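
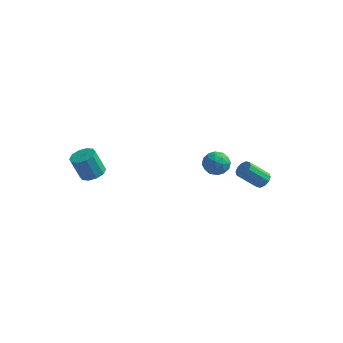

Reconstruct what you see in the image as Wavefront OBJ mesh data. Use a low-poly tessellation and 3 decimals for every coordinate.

v -3.407 -3.419 1.529
v -2.95 -3.975 1.651
v -3.456 -4.096 2.993
v -3.913 -3.541 2.871
v -2.738 -3.593 1.765
v -3.244 -3.714 3.108
v -2.783 -3.144 1.789
v -3.289 -3.266 3.132
v -3.065 -2.801 1.713
v -3.571 -2.923 3.056
v -3.479 -2.694 1.567
v -3.985 -2.815 2.91
v -3.864 -2.864 1.407
v -4.37 -2.985 2.749
v -4.076 -3.246 1.292
v -4.582 -3.367 2.635
v -4.031 -3.694 1.268
v -4.537 -3.816 2.611
v -3.749 -4.037 1.344
v -4.255 -4.159 2.687
v -3.335 -4.145 1.49
v -3.841 -4.266 2.833
v 3.891 2.804 -1.669
v 4.314 2.514 -1.443
v 3.351 1.966 -0.345
v 2.929 2.256 -0.571
v 4.307 2.827 -1.294
v 3.344 2.278 -0.196
v 4.14 3.13 -1.288
v 3.178 2.582 -0.19
v 3.879 3.309 -1.428
v 2.917 2.761 -0.329
v 3.623 3.295 -1.659
v 2.66 2.747 -0.561
v 3.469 3.094 -1.895
v 2.506 2.546 -0.797
v 3.476 2.782 -2.044
v 2.513 2.233 -0.946
v 3.642 2.478 -2.05
v 2.68 1.93 -0.952
v 3.903 2.299 -1.911
v 2.941 1.751 -0.812
v 4.16 2.313 -1.679
v 3.197 1.765 -0.581
v 1.202 4.19 -2.35
v 1.653 4.029 -1.659
v 0.147 3.511 -1.821
v 0.598 3.35 -1.13
v 0.346 4.135 -1.293
v 0.997 4.555 -1.62
v 0.803 2.985 -1.86
v 1.454 3.405 -2.187
v 1.406 3.284 -1.356
v 1.124 3.995 -1.006
v 0.676 3.545 -2.474
v 0.394 4.256 -2.124
v 1.52 4.169 -2.051
v 0.28 3.371 -1.429
v 0.132 3.833 -1.525
v 0.397 3.738 -1.119
v 1.135 4.478 -2.028
v 1.4 4.384 -1.622
v 0.632 4.446 -1.407
v 0.4 3.156 -1.858
v 0.665 3.062 -1.452
v 1.403 3.802 -2.361
v 1.668 3.707 -1.955
v 1.168 3.094 -2.073
v 1.64 3.636 -1.466
v 1.02 3.237 -1.155
v 1.14 3.023 -1.585
v 1.523 3.27 -1.777
v 1.474 4.054 -1.26
v 0.854 3.655 -0.95
v 0.706 4.117 -1.046
v 1.089 4.363 -1.238
v 1.329 3.616 -1.082
v 0.946 3.885 -2.53
v 0.326 3.486 -2.22
v 0.711 3.177 -2.242
v 1.094 3.423 -2.434
v 0.78 4.303 -2.325
v 0.16 3.904 -2.014
v 0.277 4.27 -1.703
v 0.66 4.517 -1.895
v 0.471 3.924 -2.398
f 2 1 5
f 2 5 3
f 3 5 6
f 3 6 4
f 5 1 7
f 5 7 6
f 6 7 8
f 6 8 4
f 7 1 9
f 7 9 8
f 8 9 10
f 8 10 4
f 9 1 11
f 9 11 10
f 10 11 12
f 10 12 4
f 11 1 13
f 11 13 12
f 12 13 14
f 12 14 4
f 13 1 15
f 13 15 14
f 14 15 16
f 14 16 4
f 15 1 17
f 15 17 16
f 16 17 18
f 16 18 4
f 17 1 19
f 17 19 18
f 18 19 20
f 18 20 4
f 19 1 21
f 19 21 20
f 20 21 22
f 20 22 4
f 21 1 2
f 21 2 22
f 22 2 3
f 22 3 4
f 24 23 27
f 24 27 25
f 25 27 28
f 25 28 26
f 27 23 29
f 27 29 28
f 28 29 30
f 28 30 26
f 29 23 31
f 29 31 30
f 30 31 32
f 30 32 26
f 31 23 33
f 31 33 32
f 32 33 34
f 32 34 26
f 33 23 35
f 33 35 34
f 34 35 36
f 34 36 26
f 35 23 37
f 35 37 36
f 36 37 38
f 36 38 26
f 37 23 39
f 37 39 38
f 38 39 40
f 38 40 26
f 39 23 41
f 39 41 40
f 40 41 42
f 40 42 26
f 41 23 43
f 41 43 42
f 42 43 44
f 42 44 26
f 43 23 24
f 43 24 44
f 44 24 25
f 44 25 26
f 45 82 61
f 82 56 85
f 61 85 50
f 82 85 61
f 45 61 57
f 61 50 62
f 57 62 46
f 61 62 57
f 45 57 66
f 57 46 67
f 66 67 52
f 57 67 66
f 45 66 78
f 66 52 81
f 78 81 55
f 66 81 78
f 45 78 82
f 78 55 86
f 82 86 56
f 78 86 82
f 46 62 73
f 62 50 76
f 73 76 54
f 62 76 73
f 50 85 63
f 85 56 84
f 63 84 49
f 85 84 63
f 56 86 83
f 86 55 79
f 83 79 47
f 86 79 83
f 55 81 80
f 81 52 68
f 80 68 51
f 81 68 80
f 52 67 72
f 67 46 69
f 72 69 53
f 67 69 72
f 48 74 60
f 74 54 75
f 60 75 49
f 74 75 60
f 48 60 58
f 60 49 59
f 58 59 47
f 60 59 58
f 48 58 65
f 58 47 64
f 65 64 51
f 58 64 65
f 48 65 70
f 65 51 71
f 70 71 53
f 65 71 70
f 48 70 74
f 70 53 77
f 74 77 54
f 70 77 74
f 49 75 63
f 75 54 76
f 63 76 50
f 75 76 63
f 47 59 83
f 59 49 84
f 83 84 56
f 59 84 83
f 51 64 80
f 64 47 79
f 80 79 55
f 64 79 80
f 53 71 72
f 71 51 68
f 72 68 52
f 71 68 72
f 54 77 73
f 77 53 69
f 73 69 46
f 77 69 73



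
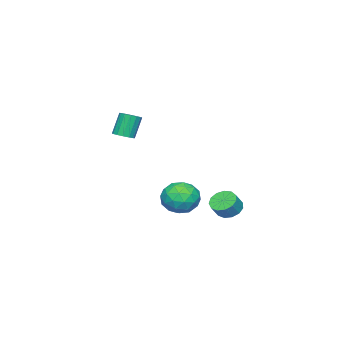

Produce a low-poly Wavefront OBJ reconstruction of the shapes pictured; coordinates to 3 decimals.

v -3.434 -2.34 -3.3
v -2.405 -2.635 -2.716
v -2.975 -3.605 -4.744
v -1.946 -3.9 -4.16
v -3.026 -4.23 -3.698
v -3.309 -3.448 -2.806
v -2.071 -2.792 -4.654
v -2.354 -2.01 -3.762
v -1.562 -2.914 -3.552
v -2.153 -3.803 -2.961
v -3.227 -2.437 -4.499
v -3.818 -3.326 -3.908
v -2.959 -2.377 -2.881
v -2.421 -3.863 -4.579
v -3.055 -4.057 -4.308
v -2.45 -4.231 -3.964
v -3.491 -2.855 -2.934
v -2.886 -3.028 -2.59
v -3.252 -3.965 -3.168
v -2.494 -3.212 -4.87
v -1.889 -3.385 -4.526
v -2.93 -2.009 -3.496
v -2.325 -2.183 -3.152
v -2.128 -2.275 -4.292
v -1.859 -2.714 -3.029
v -1.59 -3.457 -3.878
v -1.663 -2.806 -4.169
v -1.83 -2.347 -3.644
v -2.207 -3.236 -2.682
v -1.937 -3.98 -3.531
v -2.572 -4.174 -3.26
v -2.738 -3.714 -2.735
v -1.711 -3.4 -3.174
v -3.443 -2.26 -3.929
v -3.173 -3.004 -4.778
v -2.642 -2.526 -4.725
v -2.808 -2.066 -4.2
v -3.79 -2.783 -3.582
v -3.521 -3.526 -4.431
v -3.55 -3.893 -3.816
v -3.717 -3.434 -3.291
v -3.669 -2.84 -4.286
v -3.192 -0.224 -4.108
v -2.659 -0.642 -4.588
v -2.016 -0.713 -3.812
v -2.548 -0.296 -3.332
v -2.552 -0.189 -4.635
v -1.909 -0.261 -3.86
v -2.648 0.252 -4.515
v -2.005 0.181 -3.739
v -2.916 0.543 -4.265
v -2.273 0.471 -3.49
v -3.272 0.589 -3.966
v -2.629 0.518 -3.19
v -3.603 0.378 -3.711
v -2.96 0.306 -2.936
v -3.803 -0.025 -3.583
v -3.16 -0.096 -2.807
v -3.808 -0.491 -3.621
v -3.165 -0.562 -2.845
v -3.618 -0.872 -3.813
v -2.975 -0.944 -3.038
v -3.293 -1.048 -4.1
v -2.65 -1.119 -3.324
v -2.935 -0.962 -4.388
v -2.292 -1.034 -3.613
v 2.951 -3.159 2.609
v 3.527 -3.147 2.838
v 2.985 -3.028 4.199
v 2.409 -3.041 3.971
v 3.453 -2.839 2.781
v 2.912 -2.721 4.143
v 3.245 -2.618 2.679
v 2.703 -2.499 4.04
v 2.958 -2.542 2.558
v 2.416 -2.423 3.919
v 2.669 -2.631 2.451
v 2.127 -2.512 3.812
v 2.455 -2.861 2.386
v 1.913 -2.743 3.747
v 2.375 -3.172 2.381
v 1.833 -3.053 3.742
v 2.448 -3.479 2.437
v 1.907 -3.361 3.799
v 2.657 -3.701 2.54
v 2.115 -3.582 3.901
v 2.944 -3.777 2.661
v 2.402 -3.658 4.022
v 3.233 -3.688 2.768
v 2.691 -3.569 4.129
v 3.447 -3.457 2.833
v 2.905 -3.339 4.194
f 1 38 17
f 38 12 41
f 17 41 6
f 38 41 17
f 1 17 13
f 17 6 18
f 13 18 2
f 17 18 13
f 1 13 22
f 13 2 23
f 22 23 8
f 13 23 22
f 1 22 34
f 22 8 37
f 34 37 11
f 22 37 34
f 1 34 38
f 34 11 42
f 38 42 12
f 34 42 38
f 2 18 29
f 18 6 32
f 29 32 10
f 18 32 29
f 6 41 19
f 41 12 40
f 19 40 5
f 41 40 19
f 12 42 39
f 42 11 35
f 39 35 3
f 42 35 39
f 11 37 36
f 37 8 24
f 36 24 7
f 37 24 36
f 8 23 28
f 23 2 25
f 28 25 9
f 23 25 28
f 4 30 16
f 30 10 31
f 16 31 5
f 30 31 16
f 4 16 14
f 16 5 15
f 14 15 3
f 16 15 14
f 4 14 21
f 14 3 20
f 21 20 7
f 14 20 21
f 4 21 26
f 21 7 27
f 26 27 9
f 21 27 26
f 4 26 30
f 26 9 33
f 30 33 10
f 26 33 30
f 5 31 19
f 31 10 32
f 19 32 6
f 31 32 19
f 3 15 39
f 15 5 40
f 39 40 12
f 15 40 39
f 7 20 36
f 20 3 35
f 36 35 11
f 20 35 36
f 9 27 28
f 27 7 24
f 28 24 8
f 27 24 28
f 10 33 29
f 33 9 25
f 29 25 2
f 33 25 29
f 44 43 47
f 44 47 45
f 45 47 48
f 45 48 46
f 47 43 49
f 47 49 48
f 48 49 50
f 48 50 46
f 49 43 51
f 49 51 50
f 50 51 52
f 50 52 46
f 51 43 53
f 51 53 52
f 52 53 54
f 52 54 46
f 53 43 55
f 53 55 54
f 54 55 56
f 54 56 46
f 55 43 57
f 55 57 56
f 56 57 58
f 56 58 46
f 57 43 59
f 57 59 58
f 58 59 60
f 58 60 46
f 59 43 61
f 59 61 60
f 60 61 62
f 60 62 46
f 61 43 63
f 61 63 62
f 62 63 64
f 62 64 46
f 63 43 65
f 63 65 64
f 64 65 66
f 64 66 46
f 65 43 44
f 65 44 66
f 66 44 45
f 66 45 46
f 68 67 71
f 68 71 69
f 69 71 72
f 69 72 70
f 71 67 73
f 71 73 72
f 72 73 74
f 72 74 70
f 73 67 75
f 73 75 74
f 74 75 76
f 74 76 70
f 75 67 77
f 75 77 76
f 76 77 78
f 76 78 70
f 77 67 79
f 77 79 78
f 78 79 80
f 78 80 70
f 79 67 81
f 79 81 80
f 80 81 82
f 80 82 70
f 81 67 83
f 81 83 82
f 82 83 84
f 82 84 70
f 83 67 85
f 83 85 84
f 84 85 86
f 84 86 70
f 85 67 87
f 85 87 86
f 86 87 88
f 86 88 70
f 87 67 89
f 87 89 88
f 88 89 90
f 88 90 70
f 89 67 91
f 89 91 90
f 90 91 92
f 90 92 70
f 91 67 68
f 91 68 92
f 92 68 69
f 92 69 70



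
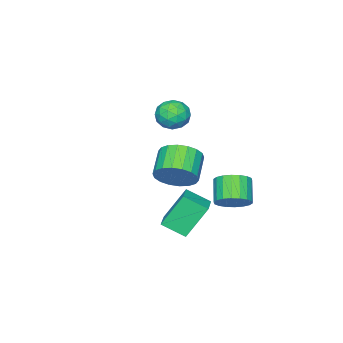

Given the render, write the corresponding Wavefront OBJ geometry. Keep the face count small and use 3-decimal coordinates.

v 4.118 3.241 3.212
v 4.808 2.606 3.747
v 3.632 1.984 4.524
v 2.942 2.619 3.988
v 4.784 2.997 4.025
v 3.609 2.375 4.802
v 4.629 3.437 4.142
v 3.454 2.815 4.919
v 4.373 3.838 4.075
v 3.197 3.216 4.852
v 4.066 4.12 3.837
v 2.89 3.498 4.613
v 3.769 4.229 3.474
v 2.593 3.607 4.251
v 3.541 4.142 3.06
v 2.366 3.52 3.837
v 3.428 3.876 2.676
v 2.252 3.254 3.453
v 3.451 3.485 2.398
v 2.276 2.863 3.175
v 3.606 3.045 2.281
v 2.431 2.423 3.058
v 3.863 2.644 2.348
v 2.687 2.022 3.125
v 4.17 2.362 2.587
v 2.994 1.74 3.363
v 4.467 2.253 2.949
v 3.291 1.631 3.726
v 4.694 2.34 3.363
v 3.519 1.718 4.14
v -1.441 2.393 -1.566
v -0.661 1.964 -1.181
v -1.539 1.258 -0.189
v -2.319 1.687 -0.574
v -0.694 2.327 -0.951
v -1.571 1.622 0.041
v -0.875 2.704 -0.843
v -1.752 1.999 0.149
v -1.168 3.019 -0.878
v -2.045 2.314 0.114
v -1.515 3.21 -1.049
v -2.392 2.505 -0.058
v -1.848 3.239 -1.323
v -2.725 2.534 -0.331
v -2.1 3.101 -1.644
v -2.977 2.395 -0.653
v -2.221 2.822 -1.951
v -3.099 2.116 -0.959
v -2.189 2.458 -2.181
v -3.066 1.753 -1.189
v -2.008 2.081 -2.289
v -2.885 1.376 -1.297
v -1.715 1.766 -2.254
v -2.592 1.061 -1.262
v -1.368 1.575 -2.082
v -2.245 0.87 -1.091
v -1.035 1.546 -1.809
v -1.912 0.841 -0.817
v -0.783 1.685 -1.487
v -1.66 0.979 -0.496
v 1.471 1.899 -2.216
v 1.994 0.782 -1.533
v 0.524 2.522 -0.471
v 1.047 1.405 0.212
v 2.653 2.675 -1.852
v 3.176 1.558 -1.169
v 1.706 3.298 -0.107
v 2.229 2.181 0.576
v -2.802 -1.399 2.774
v -2.206 -1.797 3.454
v -2.674 -2.723 1.886
v -2.078 -3.121 2.566
v -3.035 -2.981 2.769
v -3.114 -2.163 3.318
v -1.766 -2.357 2.022
v -1.845 -1.539 2.571
v -1.565 -2.39 2.989
v -2.35 -2.775 3.451
v -2.53 -1.745 1.889
v -3.315 -2.13 2.351
v -2.515 -1.482 3.192
v -2.365 -3.038 2.148
v -2.927 -2.956 2.268
v -2.577 -3.19 2.667
v -3.049 -1.696 3.112
v -2.699 -1.931 3.512
v -3.186 -2.626 3.109
v -2.181 -2.589 1.828
v -1.831 -2.824 2.228
v -2.303 -1.33 2.673
v -1.953 -1.564 3.072
v -1.694 -1.894 2.231
v -1.788 -2.064 3.318
v -1.713 -2.842 2.797
v -1.53 -2.393 2.477
v -1.576 -1.912 2.799
v -2.249 -2.291 3.59
v -2.174 -3.069 3.068
v -2.737 -2.986 3.188
v -2.783 -2.505 3.51
v -1.873 -2.639 3.317
v -2.706 -1.451 2.272
v -2.631 -2.229 1.75
v -2.097 -2.015 1.83
v -2.143 -1.534 2.152
v -3.167 -1.678 2.543
v -3.092 -2.456 2.022
v -3.304 -2.608 2.541
v -3.35 -2.127 2.863
v -3.007 -1.881 2.023
f 2 1 5
f 2 5 3
f 3 5 6
f 3 6 4
f 5 1 7
f 5 7 6
f 6 7 8
f 6 8 4
f 7 1 9
f 7 9 8
f 8 9 10
f 8 10 4
f 9 1 11
f 9 11 10
f 10 11 12
f 10 12 4
f 11 1 13
f 11 13 12
f 12 13 14
f 12 14 4
f 13 1 15
f 13 15 14
f 14 15 16
f 14 16 4
f 15 1 17
f 15 17 16
f 16 17 18
f 16 18 4
f 17 1 19
f 17 19 18
f 18 19 20
f 18 20 4
f 19 1 21
f 19 21 20
f 20 21 22
f 20 22 4
f 21 1 23
f 21 23 22
f 22 23 24
f 22 24 4
f 23 1 25
f 23 25 24
f 24 25 26
f 24 26 4
f 25 1 27
f 25 27 26
f 26 27 28
f 26 28 4
f 27 1 29
f 27 29 28
f 28 29 30
f 28 30 4
f 29 1 2
f 29 2 30
f 30 2 3
f 30 3 4
f 32 31 35
f 32 35 33
f 33 35 36
f 33 36 34
f 35 31 37
f 35 37 36
f 36 37 38
f 36 38 34
f 37 31 39
f 37 39 38
f 38 39 40
f 38 40 34
f 39 31 41
f 39 41 40
f 40 41 42
f 40 42 34
f 41 31 43
f 41 43 42
f 42 43 44
f 42 44 34
f 43 31 45
f 43 45 44
f 44 45 46
f 44 46 34
f 45 31 47
f 45 47 46
f 46 47 48
f 46 48 34
f 47 31 49
f 47 49 48
f 48 49 50
f 48 50 34
f 49 31 51
f 49 51 50
f 50 51 52
f 50 52 34
f 51 31 53
f 51 53 52
f 52 53 54
f 52 54 34
f 53 31 55
f 53 55 54
f 54 55 56
f 54 56 34
f 55 31 57
f 55 57 56
f 56 57 58
f 56 58 34
f 57 31 59
f 57 59 58
f 58 59 60
f 58 60 34
f 59 31 32
f 59 32 60
f 60 32 33
f 60 33 34
f 62 64 61
f 65 62 61
f 61 64 63
f 63 65 61
f 62 68 64
f 66 62 65
f 66 68 62
f 64 68 63
f 67 65 63
f 63 68 67
f 67 66 65
f 68 66 67
f 69 106 85
f 106 80 109
f 85 109 74
f 106 109 85
f 69 85 81
f 85 74 86
f 81 86 70
f 85 86 81
f 69 81 90
f 81 70 91
f 90 91 76
f 81 91 90
f 69 90 102
f 90 76 105
f 102 105 79
f 90 105 102
f 69 102 106
f 102 79 110
f 106 110 80
f 102 110 106
f 70 86 97
f 86 74 100
f 97 100 78
f 86 100 97
f 74 109 87
f 109 80 108
f 87 108 73
f 109 108 87
f 80 110 107
f 110 79 103
f 107 103 71
f 110 103 107
f 79 105 104
f 105 76 92
f 104 92 75
f 105 92 104
f 76 91 96
f 91 70 93
f 96 93 77
f 91 93 96
f 72 98 84
f 98 78 99
f 84 99 73
f 98 99 84
f 72 84 82
f 84 73 83
f 82 83 71
f 84 83 82
f 72 82 89
f 82 71 88
f 89 88 75
f 82 88 89
f 72 89 94
f 89 75 95
f 94 95 77
f 89 95 94
f 72 94 98
f 94 77 101
f 98 101 78
f 94 101 98
f 73 99 87
f 99 78 100
f 87 100 74
f 99 100 87
f 71 83 107
f 83 73 108
f 107 108 80
f 83 108 107
f 75 88 104
f 88 71 103
f 104 103 79
f 88 103 104
f 77 95 96
f 95 75 92
f 96 92 76
f 95 92 96
f 78 101 97
f 101 77 93
f 97 93 70
f 101 93 97



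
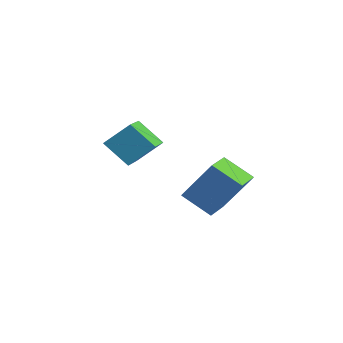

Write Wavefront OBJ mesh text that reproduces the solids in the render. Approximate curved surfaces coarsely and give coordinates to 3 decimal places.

v 1.847 -3.038 -1.391
v 0.949 -3.528 -0.421
v 2.361 -2.172 -0.478
v 1.463 -2.662 0.493
v 3.117 -4.338 -0.873
v 2.219 -4.828 0.098
v 3.631 -3.472 0.041
v 2.733 -3.962 1.011
v 1.155 0.235 -3.916
v 2.124 0.975 -2.145
v 2.269 0.834 -4.776
v 3.238 1.574 -3.005
v 1.862 -0.934 -3.815
v 2.831 -0.194 -2.044
v 2.976 -0.335 -4.675
v 3.945 0.405 -2.904
f 2 4 1
f 5 2 1
f 1 4 3
f 3 5 1
f 2 8 4
f 6 2 5
f 6 8 2
f 4 8 3
f 7 5 3
f 3 8 7
f 7 6 5
f 8 6 7
f 10 12 9
f 13 10 9
f 9 12 11
f 11 13 9
f 10 16 12
f 14 10 13
f 14 16 10
f 12 16 11
f 15 13 11
f 11 16 15
f 15 14 13
f 16 14 15



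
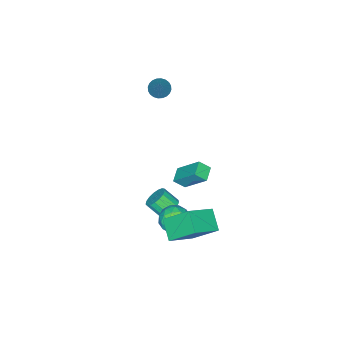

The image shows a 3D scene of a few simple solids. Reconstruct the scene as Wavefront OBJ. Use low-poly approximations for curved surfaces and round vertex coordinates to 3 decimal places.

v -1.689 -4.318 2.713
v -1.112 -4.552 2.463
v -0.631 -3.522 4.407
v -1.121 -4.313 2.356
v -1.216 -4.075 2.304
v -1.383 -3.874 2.314
v -1.597 -3.741 2.385
v -1.824 -3.696 2.505
v -2.031 -3.745 2.657
v -2.186 -3.882 2.818
v -2.265 -4.085 2.962
v -2.256 -4.323 3.069
v -2.161 -4.561 3.121
v -1.994 -4.762 3.111
v -1.78 -4.895 3.041
v -1.553 -4.94 2.92
v -1.346 -4.891 2.768
v -1.191 -4.755 2.608
v 1.372 -1.325 -4.388
v 1.892 -1.62 -4.842
v 2.127 -2.43 -4.045
v 1.608 -2.135 -3.592
v 2.074 -1.378 -4.649
v 2.309 -2.187 -3.852
v 2.095 -1.123 -4.396
v 2.33 -1.933 -3.6
v 1.95 -0.915 -4.142
v 2.185 -1.725 -3.346
v 1.673 -0.801 -3.944
v 1.908 -1.611 -3.148
v 1.327 -0.807 -3.848
v 1.563 -1.617 -3.051
v 0.992 -0.931 -3.876
v 1.227 -1.741 -3.079
v 0.744 -1.146 -4.021
v 0.979 -1.956 -3.224
v 0.639 -1.402 -4.25
v 0.874 -2.212 -3.453
v 0.703 -1.64 -4.511
v 0.938 -2.45 -3.714
v 0.92 -1.806 -4.744
v 1.155 -2.616 -3.947
v 1.241 -1.862 -4.895
v 1.476 -2.672 -4.099
v 1.591 -1.795 -4.93
v 1.827 -2.605 -4.134
v 2.042 0.64 -3.761
v 2.939 0.341 -3.512
v 1.661 -0.841 -4.168
v 2.558 -1.14 -3.919
v 1.932 -0.846 -3.228
v 2.167 0.069 -2.977
v 2.433 -0.569 -4.703
v 2.668 0.346 -4.452
v 3.181 -0.407 -4.095
v 2.871 -0.577 -3.183
v 1.729 0.077 -4.497
v 1.419 -0.093 -3.585
v 2.524 0.62 -3.601
v 2.076 -1.12 -4.079
v 1.708 -0.947 -3.673
v 2.235 -1.123 -3.527
v 2.07 0.461 -3.286
v 2.598 0.285 -3.14
v 2.006 -0.412 -2.973
v 2.002 -0.785 -4.54
v 2.53 -0.961 -4.394
v 2.365 0.623 -4.153
v 2.892 0.447 -4.007
v 2.594 -0.088 -4.707
v 3.193 0.005 -3.797
v 2.969 -0.865 -4.036
v 2.896 -0.53 -4.497
v 3.034 0.008 -4.349
v 3.011 -0.095 -3.261
v 2.787 -0.966 -3.5
v 2.419 -0.793 -3.094
v 2.558 -0.255 -2.946
v 3.153 -0.535 -3.604
v 1.813 0.466 -4.18
v 1.589 -0.405 -4.419
v 2.042 -0.245 -4.734
v 2.181 0.293 -4.586
v 1.631 0.365 -3.644
v 1.407 -0.505 -3.883
v 1.566 -0.508 -3.331
v 1.704 0.03 -3.183
v 1.447 0.035 -4.076
v 1.777 0.359 0.494
v 2.146 -0.165 1.037
v 1.622 1.703 1.899
v 1.991 1.178 2.441
v 2.609 0.702 0.259
v 2.978 0.177 0.801
v 2.454 2.045 1.663
v 2.823 1.521 2.206
v 3.874 0.138 -2.07
v 3.403 1.564 -0.704
v 2.262 0.56 -3.065
v 1.792 1.986 -1.698
v 4.588 1.094 -2.822
v 4.118 2.52 -1.455
v 2.977 1.516 -3.816
v 2.506 2.942 -2.45
f 2 1 4
f 2 4 3
f 4 1 5
f 4 5 3
f 5 1 6
f 5 6 3
f 6 1 7
f 6 7 3
f 7 1 8
f 7 8 3
f 8 1 9
f 8 9 3
f 9 1 10
f 9 10 3
f 10 1 11
f 10 11 3
f 11 1 12
f 11 12 3
f 12 1 13
f 12 13 3
f 13 1 14
f 13 14 3
f 14 1 15
f 14 15 3
f 15 1 16
f 15 16 3
f 16 1 17
f 16 17 3
f 17 1 18
f 17 18 3
f 18 1 2
f 18 2 3
f 20 19 23
f 20 23 21
f 21 23 24
f 21 24 22
f 23 19 25
f 23 25 24
f 24 25 26
f 24 26 22
f 25 19 27
f 25 27 26
f 26 27 28
f 26 28 22
f 27 19 29
f 27 29 28
f 28 29 30
f 28 30 22
f 29 19 31
f 29 31 30
f 30 31 32
f 30 32 22
f 31 19 33
f 31 33 32
f 32 33 34
f 32 34 22
f 33 19 35
f 33 35 34
f 34 35 36
f 34 36 22
f 35 19 37
f 35 37 36
f 36 37 38
f 36 38 22
f 37 19 39
f 37 39 38
f 38 39 40
f 38 40 22
f 39 19 41
f 39 41 40
f 40 41 42
f 40 42 22
f 41 19 43
f 41 43 42
f 42 43 44
f 42 44 22
f 43 19 45
f 43 45 44
f 44 45 46
f 44 46 22
f 45 19 20
f 45 20 46
f 46 20 21
f 46 21 22
f 47 84 63
f 84 58 87
f 63 87 52
f 84 87 63
f 47 63 59
f 63 52 64
f 59 64 48
f 63 64 59
f 47 59 68
f 59 48 69
f 68 69 54
f 59 69 68
f 47 68 80
f 68 54 83
f 80 83 57
f 68 83 80
f 47 80 84
f 80 57 88
f 84 88 58
f 80 88 84
f 48 64 75
f 64 52 78
f 75 78 56
f 64 78 75
f 52 87 65
f 87 58 86
f 65 86 51
f 87 86 65
f 58 88 85
f 88 57 81
f 85 81 49
f 88 81 85
f 57 83 82
f 83 54 70
f 82 70 53
f 83 70 82
f 54 69 74
f 69 48 71
f 74 71 55
f 69 71 74
f 50 76 62
f 76 56 77
f 62 77 51
f 76 77 62
f 50 62 60
f 62 51 61
f 60 61 49
f 62 61 60
f 50 60 67
f 60 49 66
f 67 66 53
f 60 66 67
f 50 67 72
f 67 53 73
f 72 73 55
f 67 73 72
f 50 72 76
f 72 55 79
f 76 79 56
f 72 79 76
f 51 77 65
f 77 56 78
f 65 78 52
f 77 78 65
f 49 61 85
f 61 51 86
f 85 86 58
f 61 86 85
f 53 66 82
f 66 49 81
f 82 81 57
f 66 81 82
f 55 73 74
f 73 53 70
f 74 70 54
f 73 70 74
f 56 79 75
f 79 55 71
f 75 71 48
f 79 71 75
f 90 92 89
f 93 90 89
f 89 92 91
f 91 93 89
f 90 96 92
f 94 90 93
f 94 96 90
f 92 96 91
f 95 93 91
f 91 96 95
f 95 94 93
f 96 94 95
f 98 100 97
f 101 98 97
f 97 100 99
f 99 101 97
f 98 104 100
f 102 98 101
f 102 104 98
f 100 104 99
f 103 101 99
f 99 104 103
f 103 102 101
f 104 102 103



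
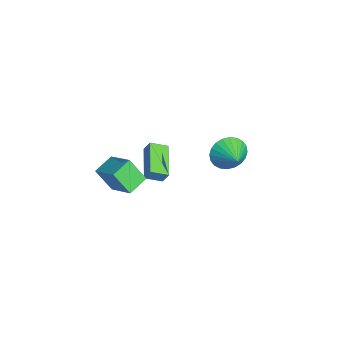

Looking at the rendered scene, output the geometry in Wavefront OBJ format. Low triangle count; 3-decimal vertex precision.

v -2.83 3.476 -0.89
v -2.389 2.966 -1.759
v -1.51 3.764 -0.39
v -2.422 3.368 -1.906
v -2.516 3.786 -1.897
v -2.658 4.158 -1.736
v -2.826 4.425 -1.446
v -2.995 4.549 -1.071
v -3.139 4.508 -0.668
v -3.235 4.311 -0.3
v -3.27 3.987 -0.021
v -3.238 3.585 0.126
v -3.144 3.166 0.118
v -3.002 2.795 -0.044
v -2.833 2.527 -0.334
v -2.665 2.404 -0.709
v -2.521 2.444 -1.111
v -2.424 2.641 -1.48
v -1.987 -1.233 0.954
v -1.75 -0.922 1.686
v -1.983 -0.258 0.539
v -1.746 0.053 1.271
v 0.006 -1.473 0.409
v 0.243 -1.162 1.141
v 0.01 -0.498 -0.006
v 0.247 -0.187 0.726
v 1.188 -3.265 3.682
v 2.484 -2.478 4.556
v 1.567 -2.48 2.412
v 2.863 -1.693 3.286
v 1.957 -4.167 3.354
v 3.253 -3.38 4.228
v 2.336 -3.382 2.084
v 3.632 -2.595 2.958
f 2 1 4
f 2 4 3
f 4 1 5
f 4 5 3
f 5 1 6
f 5 6 3
f 6 1 7
f 6 7 3
f 7 1 8
f 7 8 3
f 8 1 9
f 8 9 3
f 9 1 10
f 9 10 3
f 10 1 11
f 10 11 3
f 11 1 12
f 11 12 3
f 12 1 13
f 12 13 3
f 13 1 14
f 13 14 3
f 14 1 15
f 14 15 3
f 15 1 16
f 15 16 3
f 16 1 17
f 16 17 3
f 17 1 18
f 17 18 3
f 18 1 2
f 18 2 3
f 20 22 19
f 23 20 19
f 19 22 21
f 21 23 19
f 20 26 22
f 24 20 23
f 24 26 20
f 22 26 21
f 25 23 21
f 21 26 25
f 25 24 23
f 26 24 25
f 28 30 27
f 31 28 27
f 27 30 29
f 29 31 27
f 28 34 30
f 32 28 31
f 32 34 28
f 30 34 29
f 33 31 29
f 29 34 33
f 33 32 31
f 34 32 33



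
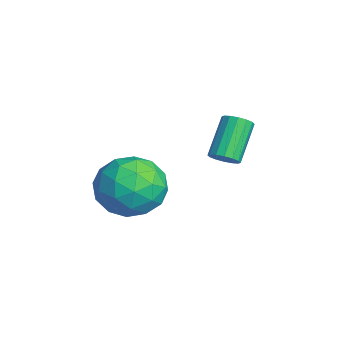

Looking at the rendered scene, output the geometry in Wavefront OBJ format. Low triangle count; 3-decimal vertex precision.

v 1.572 2.063 1.523
v 2.01 2.22 1.778
v 1.105 2.895 2.912
v 0.668 2.737 2.657
v 1.949 2.426 1.607
v 1.044 3.101 2.741
v 1.787 2.535 1.414
v 0.882 3.209 2.548
v 1.568 2.517 1.25
v 0.663 3.191 2.384
v 1.35 2.377 1.159
v 0.445 3.052 2.293
v 1.192 2.153 1.165
v 0.287 2.828 2.3
v 1.135 1.905 1.268
v 0.23 2.58 2.402
v 1.196 1.699 1.439
v 0.291 2.374 2.573
v 1.358 1.591 1.632
v 0.453 2.265 2.766
v 1.577 1.609 1.796
v 0.672 2.283 2.93
v 1.795 1.748 1.887
v 0.89 2.423 3.021
v 1.953 1.972 1.88
v 1.048 2.647 3.015
v 0.971 -0.084 1.357
v 2.154 -0.326 1.072
v 0.366 -1.334 -0.092
v 1.549 -1.576 -0.377
v 1.075 -1.977 0.697
v 1.449 -1.204 1.593
v 1.071 -0.456 -0.613
v 1.445 0.317 0.283
v 2.216 -0.556 -0.146
v 2.218 -1.496 0.664
v 0.302 -0.164 0.316
v 0.304 -1.104 1.126
v 1.616 -0.095 1.342
v 0.904 -1.565 -0.362
v 0.626 -1.8 0.269
v 1.321 -1.943 0.102
v 1.202 -0.612 1.648
v 1.897 -0.754 1.48
v 1.263 -1.724 1.26
v 0.623 -0.906 -0.5
v 1.318 -1.048 -0.668
v 1.199 0.283 0.878
v 1.894 0.14 0.711
v 1.257 0.064 -0.28
v 2.347 -0.373 0.459
v 1.991 -1.107 -0.393
v 1.71 -0.449 -0.532
v 1.93 0.005 -0.005
v 2.349 -0.925 0.934
v 1.993 -1.66 0.082
v 1.715 -1.896 0.714
v 1.935 -1.442 1.241
v 2.385 -1.06 0.219
v 0.527 0 0.898
v 0.171 -0.735 0.046
v 0.585 -0.218 -0.261
v 0.805 0.236 0.266
v 0.529 -0.553 1.373
v 0.173 -1.287 0.521
v 0.59 -1.665 0.985
v 0.81 -1.211 1.512
v 0.135 -0.6 0.761
f 2 1 5
f 2 5 3
f 3 5 6
f 3 6 4
f 5 1 7
f 5 7 6
f 6 7 8
f 6 8 4
f 7 1 9
f 7 9 8
f 8 9 10
f 8 10 4
f 9 1 11
f 9 11 10
f 10 11 12
f 10 12 4
f 11 1 13
f 11 13 12
f 12 13 14
f 12 14 4
f 13 1 15
f 13 15 14
f 14 15 16
f 14 16 4
f 15 1 17
f 15 17 16
f 16 17 18
f 16 18 4
f 17 1 19
f 17 19 18
f 18 19 20
f 18 20 4
f 19 1 21
f 19 21 20
f 20 21 22
f 20 22 4
f 21 1 23
f 21 23 22
f 22 23 24
f 22 24 4
f 23 1 25
f 23 25 24
f 24 25 26
f 24 26 4
f 25 1 2
f 25 2 26
f 26 2 3
f 26 3 4
f 27 64 43
f 64 38 67
f 43 67 32
f 64 67 43
f 27 43 39
f 43 32 44
f 39 44 28
f 43 44 39
f 27 39 48
f 39 28 49
f 48 49 34
f 39 49 48
f 27 48 60
f 48 34 63
f 60 63 37
f 48 63 60
f 27 60 64
f 60 37 68
f 64 68 38
f 60 68 64
f 28 44 55
f 44 32 58
f 55 58 36
f 44 58 55
f 32 67 45
f 67 38 66
f 45 66 31
f 67 66 45
f 38 68 65
f 68 37 61
f 65 61 29
f 68 61 65
f 37 63 62
f 63 34 50
f 62 50 33
f 63 50 62
f 34 49 54
f 49 28 51
f 54 51 35
f 49 51 54
f 30 56 42
f 56 36 57
f 42 57 31
f 56 57 42
f 30 42 40
f 42 31 41
f 40 41 29
f 42 41 40
f 30 40 47
f 40 29 46
f 47 46 33
f 40 46 47
f 30 47 52
f 47 33 53
f 52 53 35
f 47 53 52
f 30 52 56
f 52 35 59
f 56 59 36
f 52 59 56
f 31 57 45
f 57 36 58
f 45 58 32
f 57 58 45
f 29 41 65
f 41 31 66
f 65 66 38
f 41 66 65
f 33 46 62
f 46 29 61
f 62 61 37
f 46 61 62
f 35 53 54
f 53 33 50
f 54 50 34
f 53 50 54
f 36 59 55
f 59 35 51
f 55 51 28
f 59 51 55



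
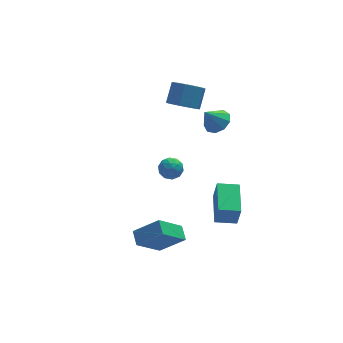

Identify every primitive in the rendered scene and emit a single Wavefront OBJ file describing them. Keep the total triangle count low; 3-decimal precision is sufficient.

v 0.627 -2.995 -1.915
v 0.748 -3.282 -0.601
v 1.078 -1.074 -1.537
v 1.199 -1.361 -0.223
v 1.801 -3.239 -2.077
v 1.922 -3.526 -0.763
v 2.252 -1.318 -1.699
v 2.373 -1.605 -0.385
v 0.458 3.098 2.694
v 0.8 3.68 2.041
v 1.325 4.484 3.032
v 0.982 3.902 3.686
v 0.265 3.859 2.178
v 0.79 4.664 3.169
v -0.196 3.748 2.513
v 0.328 4.552 3.504
v -0.408 3.388 2.917
v 0.116 4.192 3.908
v -0.289 2.917 3.236
v 0.235 3.722 4.227
v 0.115 2.516 3.348
v 0.64 3.32 4.339
v 0.65 2.336 3.211
v 1.175 3.141 4.202
v 1.112 2.448 2.876
v 1.636 3.252 3.867
v 1.324 2.808 2.472
v 1.848 3.612 3.463
v 1.205 3.278 2.153
v 1.729 4.083 3.144
v -0.597 3.79 -3.823
v -0.045 4.323 -3.849
v -0.055 3.277 -2.831
v 0.497 3.81 -2.857
v -0.218 4.008 -2.661
v -0.553 4.325 -3.274
v 0.453 3.275 -3.406
v 0.118 3.592 -4.019
v 0.604 4.004 -3.591
v 0.189 4.457 -3.131
v -0.289 3.143 -3.549
v -0.704 3.596 -3.089
v -0.368 4.102 -3.924
v 0.268 3.498 -2.756
v -0.152 3.615 -2.641
v 0.173 3.928 -2.657
v -0.667 4.103 -3.585
v -0.342 4.416 -3.601
v -0.444 4.231 -2.902
v 0.242 3.184 -3.079
v 0.567 3.497 -3.095
v -0.273 3.672 -4.023
v 0.052 3.985 -4.039
v 0.344 3.369 -3.778
v 0.338 4.227 -3.787
v 0.656 3.926 -3.204
v 0.63 3.611 -3.526
v 0.433 3.798 -3.887
v 0.094 4.494 -3.517
v 0.412 4.192 -2.933
v -0.008 4.308 -2.818
v -0.205 4.495 -3.178
v 0.475 4.306 -3.365
v -0.512 3.408 -3.747
v -0.194 3.106 -3.163
v 0.105 3.105 -3.502
v -0.092 3.292 -3.862
v -0.756 3.674 -3.476
v -0.438 3.373 -2.893
v -0.533 3.802 -2.793
v -0.73 3.989 -3.154
v -0.575 3.294 -3.315
v -2.191 -3.12 -2.143
v -2.187 -2.251 -1.786
v -3.5 -2.662 -3.243
v -3.496 -1.793 -2.885
v -0.804 -2.547 -3.555
v -0.8 -1.678 -3.197
v -2.113 -2.089 -4.654
v -2.109 -1.22 -4.297
v 1.709 0.626 3.199
v 2.266 0.101 3.521
v 0.971 0.494 4.261
v 2.39 0.633 3.674
v 2.196 1.162 3.605
v 1.775 1.441 3.346
v 1.322 1.338 3.019
v 1.051 0.902 2.776
v 1.088 0.337 2.731
v 1.416 -0.092 2.905
v 1.881 -0.186 3.217
f 2 4 1
f 5 2 1
f 1 4 3
f 3 5 1
f 2 8 4
f 6 2 5
f 6 8 2
f 4 8 3
f 7 5 3
f 3 8 7
f 7 6 5
f 8 6 7
f 10 9 13
f 10 13 11
f 11 13 14
f 11 14 12
f 13 9 15
f 13 15 14
f 14 15 16
f 14 16 12
f 15 9 17
f 15 17 16
f 16 17 18
f 16 18 12
f 17 9 19
f 17 19 18
f 18 19 20
f 18 20 12
f 19 9 21
f 19 21 20
f 20 21 22
f 20 22 12
f 21 9 23
f 21 23 22
f 22 23 24
f 22 24 12
f 23 9 25
f 23 25 24
f 24 25 26
f 24 26 12
f 25 9 27
f 25 27 26
f 26 27 28
f 26 28 12
f 27 9 29
f 27 29 28
f 28 29 30
f 28 30 12
f 29 9 10
f 29 10 30
f 30 10 11
f 30 11 12
f 31 68 47
f 68 42 71
f 47 71 36
f 68 71 47
f 31 47 43
f 47 36 48
f 43 48 32
f 47 48 43
f 31 43 52
f 43 32 53
f 52 53 38
f 43 53 52
f 31 52 64
f 52 38 67
f 64 67 41
f 52 67 64
f 31 64 68
f 64 41 72
f 68 72 42
f 64 72 68
f 32 48 59
f 48 36 62
f 59 62 40
f 48 62 59
f 36 71 49
f 71 42 70
f 49 70 35
f 71 70 49
f 42 72 69
f 72 41 65
f 69 65 33
f 72 65 69
f 41 67 66
f 67 38 54
f 66 54 37
f 67 54 66
f 38 53 58
f 53 32 55
f 58 55 39
f 53 55 58
f 34 60 46
f 60 40 61
f 46 61 35
f 60 61 46
f 34 46 44
f 46 35 45
f 44 45 33
f 46 45 44
f 34 44 51
f 44 33 50
f 51 50 37
f 44 50 51
f 34 51 56
f 51 37 57
f 56 57 39
f 51 57 56
f 34 56 60
f 56 39 63
f 60 63 40
f 56 63 60
f 35 61 49
f 61 40 62
f 49 62 36
f 61 62 49
f 33 45 69
f 45 35 70
f 69 70 42
f 45 70 69
f 37 50 66
f 50 33 65
f 66 65 41
f 50 65 66
f 39 57 58
f 57 37 54
f 58 54 38
f 57 54 58
f 40 63 59
f 63 39 55
f 59 55 32
f 63 55 59
f 74 76 73
f 77 74 73
f 73 76 75
f 75 77 73
f 74 80 76
f 78 74 77
f 78 80 74
f 76 80 75
f 79 77 75
f 75 80 79
f 79 78 77
f 80 78 79
f 82 81 84
f 82 84 83
f 84 81 85
f 84 85 83
f 85 81 86
f 85 86 83
f 86 81 87
f 86 87 83
f 87 81 88
f 87 88 83
f 88 81 89
f 88 89 83
f 89 81 90
f 89 90 83
f 90 81 91
f 90 91 83
f 91 81 82
f 91 82 83



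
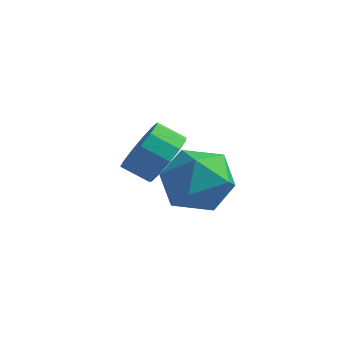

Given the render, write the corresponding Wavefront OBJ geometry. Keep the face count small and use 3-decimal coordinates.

v -1.324 2.789 -2.489
v -0.883 2.051 -2.062
v -1.715 1.853 -1.544
v -2.156 2.591 -1.971
v -0.792 2.484 -1.751
v -1.624 2.286 -1.233
v -0.87 3.013 -1.674
v -1.702 2.816 -1.156
v -1.092 3.472 -1.856
v -1.924 3.274 -1.338
v -1.388 3.713 -2.239
v -2.22 3.516 -1.721
v -1.663 3.661 -2.701
v -2.495 3.464 -2.183
v -1.831 3.332 -3.096
v -2.663 3.135 -2.578
v -1.838 2.831 -3.299
v -2.67 2.633 -2.781
v -1.682 2.316 -3.244
v -2.514 2.118 -2.726
v -1.412 1.951 -2.95
v -2.244 1.753 -2.432
v -1.114 1.852 -2.509
v -1.946 1.655 -1.991
v 0.234 0.556 -0.518
v 0.644 1.224 -1.369
v 1.176 -0.904 -1.211
v 1.586 -0.236 -2.062
v 1.938 -0.068 -0.973
v 1.356 0.835 -0.545
v 0.464 -0.515 -2.035
v -0.118 0.388 -1.607
v 0.786 0.562 -2.306
v 1.698 0.839 -1.65
v 0.122 -0.519 -0.93
v 1.034 -0.242 -0.274
f 2 1 5
f 2 5 3
f 3 5 6
f 3 6 4
f 5 1 7
f 5 7 6
f 6 7 8
f 6 8 4
f 7 1 9
f 7 9 8
f 8 9 10
f 8 10 4
f 9 1 11
f 9 11 10
f 10 11 12
f 10 12 4
f 11 1 13
f 11 13 12
f 12 13 14
f 12 14 4
f 13 1 15
f 13 15 14
f 14 15 16
f 14 16 4
f 15 1 17
f 15 17 16
f 16 17 18
f 16 18 4
f 17 1 19
f 17 19 18
f 18 19 20
f 18 20 4
f 19 1 21
f 19 21 20
f 20 21 22
f 20 22 4
f 21 1 23
f 21 23 22
f 22 23 24
f 22 24 4
f 23 1 2
f 23 2 24
f 24 2 3
f 24 3 4
f 25 36 30
f 25 30 26
f 25 26 32
f 25 32 35
f 25 35 36
f 26 30 34
f 30 36 29
f 36 35 27
f 35 32 31
f 32 26 33
f 28 34 29
f 28 29 27
f 28 27 31
f 28 31 33
f 28 33 34
f 29 34 30
f 27 29 36
f 31 27 35
f 33 31 32
f 34 33 26



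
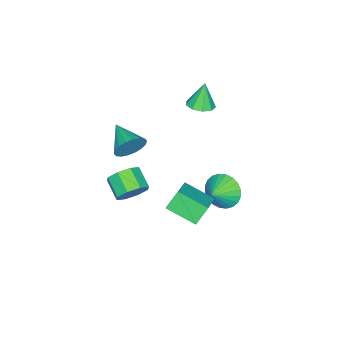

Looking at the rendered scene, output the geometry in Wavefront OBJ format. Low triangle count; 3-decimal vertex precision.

v -3.25 -0.979 1.985
v -2.61 -0.491 2.145
v -3.65 -0.961 3.535
v -3.062 -0.182 2.025
v -3.602 -0.245 1.886
v -3.977 -0.651 1.794
v -4.012 -1.211 1.791
v -3.69 -1.662 1.88
v -3.163 -1.794 2.017
v -2.676 -1.544 2.14
v -2.458 -1.029 2.191
v 0.879 -2.677 -3.292
v 1.754 -3.074 -3.097
v 1.135 -4.1 -2.412
v 0.261 -3.703 -2.608
v 1.534 -2.589 -2.568
v 0.915 -3.615 -1.884
v 0.931 -2.155 -2.464
v 0.312 -3.182 -1.78
v 0.297 -2.028 -2.845
v -0.321 -3.054 -2.161
v 0.005 -2.28 -3.488
v -0.614 -3.306 -2.803
v 0.225 -2.765 -4.016
v -0.394 -3.791 -3.332
v 0.828 -3.198 -4.12
v 0.209 -4.225 -3.436
v 1.461 -3.326 -3.739
v 0.843 -4.352 -3.055
v 3.282 1.348 0.432
v 2.648 1.677 1.433
v 3.061 2.978 -0.246
v 2.426 3.308 0.754
v 4.774 1.872 1.206
v 4.139 2.202 2.206
v 4.552 3.503 0.527
v 3.918 3.832 1.528
v 0.233 2.51 -0.896
v 0.685 3.02 -1.748
v 1.307 2.45 -0.364
v 0.58 3.349 -1.5
v 0.423 3.551 -1.16
v 0.237 3.594 -0.78
v 0.05 3.472 -0.418
v -0.109 3.204 -0.128
v -0.216 2.83 0.044
v -0.254 2.408 0.073
v -0.218 2.001 -0.045
v -0.114 1.671 -0.293
v 0.044 1.47 -0.633
v 0.23 1.427 -1.013
v 0.417 1.549 -1.375
v 0.575 1.817 -1.665
v 0.682 2.191 -1.837
v 0.721 2.613 -1.866
v 2.896 -1.423 2.986
v 3.371 -1.404 3.785
v 2.064 -2.857 3.514
v 3.035 -1.177 3.872
v 2.673 -0.999 3.782
v 2.354 -0.905 3.535
v 2.143 -0.914 3.179
v 2.081 -1.024 2.785
v 2.181 -1.212 2.431
v 2.422 -1.443 2.186
v 2.757 -1.67 2.1
v 3.12 -1.847 2.189
v 3.439 -1.941 2.436
v 3.65 -1.933 2.792
v 3.712 -1.823 3.186
v 3.612 -1.634 3.541
f 2 1 4
f 2 4 3
f 4 1 5
f 4 5 3
f 5 1 6
f 5 6 3
f 6 1 7
f 6 7 3
f 7 1 8
f 7 8 3
f 8 1 9
f 8 9 3
f 9 1 10
f 9 10 3
f 10 1 11
f 10 11 3
f 11 1 2
f 11 2 3
f 13 12 16
f 13 16 14
f 14 16 17
f 14 17 15
f 16 12 18
f 16 18 17
f 17 18 19
f 17 19 15
f 18 12 20
f 18 20 19
f 19 20 21
f 19 21 15
f 20 12 22
f 20 22 21
f 21 22 23
f 21 23 15
f 22 12 24
f 22 24 23
f 23 24 25
f 23 25 15
f 24 12 26
f 24 26 25
f 25 26 27
f 25 27 15
f 26 12 28
f 26 28 27
f 27 28 29
f 27 29 15
f 28 12 13
f 28 13 29
f 29 13 14
f 29 14 15
f 31 33 30
f 34 31 30
f 30 33 32
f 32 34 30
f 31 37 33
f 35 31 34
f 35 37 31
f 33 37 32
f 36 34 32
f 32 37 36
f 36 35 34
f 37 35 36
f 39 38 41
f 39 41 40
f 41 38 42
f 41 42 40
f 42 38 43
f 42 43 40
f 43 38 44
f 43 44 40
f 44 38 45
f 44 45 40
f 45 38 46
f 45 46 40
f 46 38 47
f 46 47 40
f 47 38 48
f 47 48 40
f 48 38 49
f 48 49 40
f 49 38 50
f 49 50 40
f 50 38 51
f 50 51 40
f 51 38 52
f 51 52 40
f 52 38 53
f 52 53 40
f 53 38 54
f 53 54 40
f 54 38 55
f 54 55 40
f 55 38 39
f 55 39 40
f 57 56 59
f 57 59 58
f 59 56 60
f 59 60 58
f 60 56 61
f 60 61 58
f 61 56 62
f 61 62 58
f 62 56 63
f 62 63 58
f 63 56 64
f 63 64 58
f 64 56 65
f 64 65 58
f 65 56 66
f 65 66 58
f 66 56 67
f 66 67 58
f 67 56 68
f 67 68 58
f 68 56 69
f 68 69 58
f 69 56 70
f 69 70 58
f 70 56 71
f 70 71 58
f 71 56 57
f 71 57 58



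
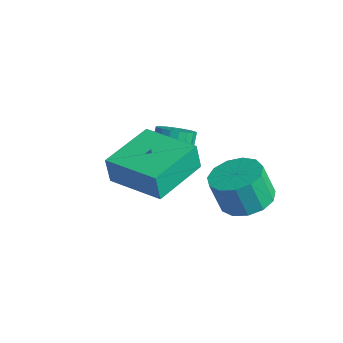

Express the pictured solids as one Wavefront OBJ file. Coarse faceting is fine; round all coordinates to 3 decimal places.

v 0.789 0.56 -2.356
v 1.549 0.043 -2.331
v 1.292 -0.277 -1.119
v 0.531 0.24 -1.144
v 1.69 0.517 -2.176
v 1.432 0.197 -0.964
v 1.544 1.005 -2.078
v 1.287 0.685 -0.866
v 1.159 1.352 -2.068
v 0.901 1.031 -0.856
v 0.656 1.447 -2.15
v 0.398 1.126 -0.938
v 0.195 1.261 -2.297
v -0.062 0.94 -1.085
v -0.077 0.852 -2.463
v -0.335 0.531 -1.251
v -0.075 0.351 -2.595
v -0.332 0.03 -1.383
v 0.202 -0.084 -2.651
v -0.055 -0.405 -1.439
v 0.665 -0.314 -2.614
v 0.408 -0.635 -1.402
v 1.167 -0.267 -2.494
v 0.91 -0.587 -1.282
v -2.395 -0.322 -2.593
v -1.889 0.132 -2.614
v -2.42 0.777 -1.428
v -2.925 0.322 -1.407
v -2.088 0.258 -2.771
v -2.619 0.903 -1.586
v -2.34 0.283 -2.897
v -2.871 0.928 -1.712
v -2.601 0.204 -2.971
v -3.132 0.848 -1.786
v -2.826 0.033 -2.979
v -3.357 0.678 -1.794
v -2.977 -0.199 -2.921
v -3.508 0.446 -1.735
v -3.027 -0.452 -2.806
v -3.558 0.193 -1.62
v -2.968 -0.683 -2.653
v -3.499 -0.038 -1.468
v -2.809 -0.851 -2.491
v -3.34 -0.207 -1.305
v -2.579 -0.928 -2.346
v -3.11 -0.284 -1.16
v -2.317 -0.901 -2.244
v -2.848 -0.256 -1.058
v -2.068 -0.773 -2.202
v -2.599 -0.128 -1.016
v -1.876 -0.567 -2.227
v -2.407 0.077 -1.042
v -1.773 -0.319 -2.316
v -2.304 0.325 -1.131
v -1.778 -0.072 -2.453
v -2.309 0.573 -1.267
v -1.082 -3.295 -0.959
v -1.148 -3.421 0.041
v -1.731 -1.402 -0.763
v -1.797 -1.528 0.236
v 0.797 -2.672 -0.756
v 0.731 -2.798 0.243
v 0.148 -0.779 -0.561
v 0.082 -0.905 0.439
f 2 1 5
f 2 5 3
f 3 5 6
f 3 6 4
f 5 1 7
f 5 7 6
f 6 7 8
f 6 8 4
f 7 1 9
f 7 9 8
f 8 9 10
f 8 10 4
f 9 1 11
f 9 11 10
f 10 11 12
f 10 12 4
f 11 1 13
f 11 13 12
f 12 13 14
f 12 14 4
f 13 1 15
f 13 15 14
f 14 15 16
f 14 16 4
f 15 1 17
f 15 17 16
f 16 17 18
f 16 18 4
f 17 1 19
f 17 19 18
f 18 19 20
f 18 20 4
f 19 1 21
f 19 21 20
f 20 21 22
f 20 22 4
f 21 1 23
f 21 23 22
f 22 23 24
f 22 24 4
f 23 1 2
f 23 2 24
f 24 2 3
f 24 3 4
f 26 25 29
f 26 29 27
f 27 29 30
f 27 30 28
f 29 25 31
f 29 31 30
f 30 31 32
f 30 32 28
f 31 25 33
f 31 33 32
f 32 33 34
f 32 34 28
f 33 25 35
f 33 35 34
f 34 35 36
f 34 36 28
f 35 25 37
f 35 37 36
f 36 37 38
f 36 38 28
f 37 25 39
f 37 39 38
f 38 39 40
f 38 40 28
f 39 25 41
f 39 41 40
f 40 41 42
f 40 42 28
f 41 25 43
f 41 43 42
f 42 43 44
f 42 44 28
f 43 25 45
f 43 45 44
f 44 45 46
f 44 46 28
f 45 25 47
f 45 47 46
f 46 47 48
f 46 48 28
f 47 25 49
f 47 49 48
f 48 49 50
f 48 50 28
f 49 25 51
f 49 51 50
f 50 51 52
f 50 52 28
f 51 25 53
f 51 53 52
f 52 53 54
f 52 54 28
f 53 25 55
f 53 55 54
f 54 55 56
f 54 56 28
f 55 25 26
f 55 26 56
f 56 26 27
f 56 27 28
f 58 60 57
f 61 58 57
f 57 60 59
f 59 61 57
f 58 64 60
f 62 58 61
f 62 64 58
f 60 64 59
f 63 61 59
f 59 64 63
f 63 62 61
f 64 62 63



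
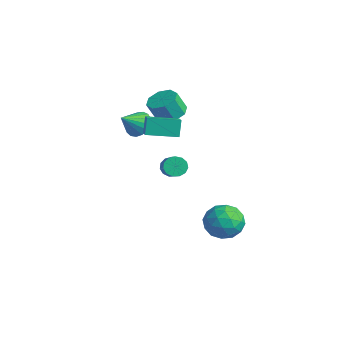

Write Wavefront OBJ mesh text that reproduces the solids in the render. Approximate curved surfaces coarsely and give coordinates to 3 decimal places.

v 2.946 -2.251 1.792
v 3.157 -2.543 1.3
v 4.165 -2.921 1.956
v 3.954 -2.629 2.448
v 3.286 -2.225 1.286
v 4.293 -2.602 1.942
v 3.306 -1.915 1.433
v 4.314 -2.292 2.089
v 3.213 -1.711 1.694
v 4.22 -2.089 2.35
v 3.035 -1.679 1.986
v 4.042 -2.057 2.642
v 2.828 -1.829 2.216
v 3.836 -2.207 2.872
v 2.659 -2.113 2.312
v 3.667 -2.491 2.968
v 2.582 -2.44 2.243
v 3.589 -2.818 2.899
v 2.62 -2.708 2.031
v 3.627 -3.086 2.686
v 2.762 -2.83 1.742
v 3.769 -3.208 2.398
v 2.962 -2.769 1.47
v 3.969 -3.147 2.126
v 2.112 0.668 -3.102
v 2.777 1.584 -3.186
v 3.583 -0.364 -2.714
v 4.248 0.552 -2.798
v 3.516 0.459 -1.935
v 2.607 1.097 -2.174
v 3.753 0.123 -3.726
v 2.844 0.761 -3.965
v 3.791 1.248 -3.571
v 3.645 1.455 -2.464
v 2.715 -0.235 -3.436
v 2.569 -0.028 -2.329
v 2.316 1.216 -3.178
v 4.044 0.004 -2.722
v 3.614 -0.051 -2.215
v 4.005 0.487 -2.264
v 2.216 0.93 -2.583
v 2.607 1.469 -2.633
v 3.041 0.807 -1.897
v 3.753 -0.249 -3.267
v 4.144 0.29 -3.317
v 2.355 0.733 -3.636
v 2.746 1.271 -3.685
v 3.319 0.413 -4.003
v 3.303 1.557 -3.454
v 4.167 0.951 -3.226
v 3.876 0.699 -3.771
v 3.342 1.074 -3.912
v 3.217 1.679 -2.803
v 4.081 1.073 -2.575
v 3.651 1.018 -2.068
v 3.117 1.393 -2.209
v 3.813 1.482 -3.03
v 2.279 0.147 -3.325
v 3.143 -0.459 -3.097
v 3.243 -0.173 -3.691
v 2.709 0.202 -3.832
v 2.193 0.269 -2.674
v 3.057 -0.337 -2.446
v 3.018 0.146 -1.988
v 2.484 0.521 -2.129
v 2.547 -0.262 -2.87
v -1.895 0.504 2.528
v -1.104 0.831 2.733
v -1.174 0.283 3.877
v -1.965 -0.044 3.672
v -1.606 1.247 2.901
v -1.676 0.699 4.045
v -2.278 1.227 2.851
v -2.348 0.68 3.995
v -2.725 0.784 2.612
v -2.795 0.237 3.755
v -2.686 0.177 2.323
v -2.756 -0.371 3.467
v -2.184 -0.239 2.155
v -2.254 -0.787 3.299
v -1.512 -0.22 2.205
v -1.582 -0.767 3.349
v -1.065 0.223 2.445
v -1.135 -0.324 3.588
v 0.671 -2.588 3.16
v 0.373 -2.3 4.124
v 1.401 -1.07 2.932
v 1.103 -0.782 3.896
v 1.417 -2.898 3.484
v 1.119 -2.61 4.448
v 2.147 -1.38 3.256
v 1.849 -1.092 4.22
v -0.77 -2.073 2.952
v -0.301 -1.611 3.457
v -0.61 -3.147 3.788
v -0.669 -1.558 3.596
v -1.061 -1.623 3.586
v -1.386 -1.792 3.432
v -1.57 -2.024 3.168
v -1.571 -2.268 2.854
v -1.388 -2.467 2.563
v -1.063 -2.576 2.361
v -0.672 -2.57 2.295
v -0.303 -2.449 2.379
v -0.041 -2.243 2.595
v 0.054 -1.997 2.892
v -0.039 -1.769 3.204
f 2 1 5
f 2 5 3
f 3 5 6
f 3 6 4
f 5 1 7
f 5 7 6
f 6 7 8
f 6 8 4
f 7 1 9
f 7 9 8
f 8 9 10
f 8 10 4
f 9 1 11
f 9 11 10
f 10 11 12
f 10 12 4
f 11 1 13
f 11 13 12
f 12 13 14
f 12 14 4
f 13 1 15
f 13 15 14
f 14 15 16
f 14 16 4
f 15 1 17
f 15 17 16
f 16 17 18
f 16 18 4
f 17 1 19
f 17 19 18
f 18 19 20
f 18 20 4
f 19 1 21
f 19 21 20
f 20 21 22
f 20 22 4
f 21 1 23
f 21 23 22
f 22 23 24
f 22 24 4
f 23 1 2
f 23 2 24
f 24 2 3
f 24 3 4
f 25 62 41
f 62 36 65
f 41 65 30
f 62 65 41
f 25 41 37
f 41 30 42
f 37 42 26
f 41 42 37
f 25 37 46
f 37 26 47
f 46 47 32
f 37 47 46
f 25 46 58
f 46 32 61
f 58 61 35
f 46 61 58
f 25 58 62
f 58 35 66
f 62 66 36
f 58 66 62
f 26 42 53
f 42 30 56
f 53 56 34
f 42 56 53
f 30 65 43
f 65 36 64
f 43 64 29
f 65 64 43
f 36 66 63
f 66 35 59
f 63 59 27
f 66 59 63
f 35 61 60
f 61 32 48
f 60 48 31
f 61 48 60
f 32 47 52
f 47 26 49
f 52 49 33
f 47 49 52
f 28 54 40
f 54 34 55
f 40 55 29
f 54 55 40
f 28 40 38
f 40 29 39
f 38 39 27
f 40 39 38
f 28 38 45
f 38 27 44
f 45 44 31
f 38 44 45
f 28 45 50
f 45 31 51
f 50 51 33
f 45 51 50
f 28 50 54
f 50 33 57
f 54 57 34
f 50 57 54
f 29 55 43
f 55 34 56
f 43 56 30
f 55 56 43
f 27 39 63
f 39 29 64
f 63 64 36
f 39 64 63
f 31 44 60
f 44 27 59
f 60 59 35
f 44 59 60
f 33 51 52
f 51 31 48
f 52 48 32
f 51 48 52
f 34 57 53
f 57 33 49
f 53 49 26
f 57 49 53
f 68 67 71
f 68 71 69
f 69 71 72
f 69 72 70
f 71 67 73
f 71 73 72
f 72 73 74
f 72 74 70
f 73 67 75
f 73 75 74
f 74 75 76
f 74 76 70
f 75 67 77
f 75 77 76
f 76 77 78
f 76 78 70
f 77 67 79
f 77 79 78
f 78 79 80
f 78 80 70
f 79 67 81
f 79 81 80
f 80 81 82
f 80 82 70
f 81 67 83
f 81 83 82
f 82 83 84
f 82 84 70
f 83 67 68
f 83 68 84
f 84 68 69
f 84 69 70
f 86 88 85
f 89 86 85
f 85 88 87
f 87 89 85
f 86 92 88
f 90 86 89
f 90 92 86
f 88 92 87
f 91 89 87
f 87 92 91
f 91 90 89
f 92 90 91
f 94 93 96
f 94 96 95
f 96 93 97
f 96 97 95
f 97 93 98
f 97 98 95
f 98 93 99
f 98 99 95
f 99 93 100
f 99 100 95
f 100 93 101
f 100 101 95
f 101 93 102
f 101 102 95
f 102 93 103
f 102 103 95
f 103 93 104
f 103 104 95
f 104 93 105
f 104 105 95
f 105 93 106
f 105 106 95
f 106 93 107
f 106 107 95
f 107 93 94
f 107 94 95



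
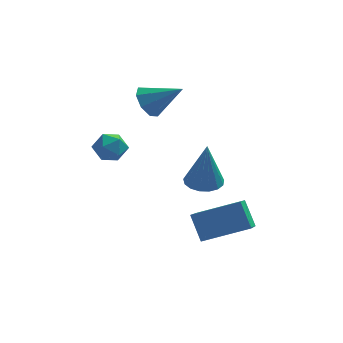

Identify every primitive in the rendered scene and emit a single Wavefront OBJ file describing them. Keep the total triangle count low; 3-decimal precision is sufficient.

v 2.246 -0.732 1.768
v 2.81 -1.304 1.672
v 2.374 -0.968 3.932
v 3.015 -0.976 1.696
v 3.043 -0.591 1.736
v 2.888 -0.239 1.784
v 2.586 0.001 1.828
v 2.206 0.072 1.858
v 1.835 -0.041 1.868
v 1.559 -0.312 1.855
v 1.439 -0.679 1.822
v 1.504 -1.058 1.777
v 1.739 -1.363 1.73
v 2.09 -1.523 1.691
v 2.477 -1.502 1.67
v -0.178 3.925 3.502
v 0.289 4.31 2.891
v 1.278 3.675 4.458
v 0.066 4.734 3.342
v -0.3 4.684 3.887
v -0.595 4.19 4.206
v -0.645 3.54 4.113
v -0.422 3.116 3.662
v -0.056 3.166 3.117
v 0.239 3.66 2.798
v -1.21 0.361 2.936
v -0.725 -0.151 3.266
v -2.195 -0.289 3.374
v -1.71 -0.801 3.704
v -1.758 -0.076 3.982
v -1.149 0.326 3.711
v -1.771 -0.766 2.929
v -1.162 -0.364 2.658
v -1.072 -0.847 3.261
v -1.064 -0.421 3.912
v -1.856 -0.019 2.728
v -1.848 0.407 3.379
v 2.357 0.238 -2.382
v 2.165 -1.411 -1.36
v 1.912 0.952 -1.314
v 1.72 -0.697 -0.291
v 4.34 0.437 -1.689
v 4.148 -1.212 -0.666
v 3.895 1.151 -0.62
v 3.703 -0.498 0.402
f 2 1 4
f 2 4 3
f 4 1 5
f 4 5 3
f 5 1 6
f 5 6 3
f 6 1 7
f 6 7 3
f 7 1 8
f 7 8 3
f 8 1 9
f 8 9 3
f 9 1 10
f 9 10 3
f 10 1 11
f 10 11 3
f 11 1 12
f 11 12 3
f 12 1 13
f 12 13 3
f 13 1 14
f 13 14 3
f 14 1 15
f 14 15 3
f 15 1 2
f 15 2 3
f 17 16 19
f 17 19 18
f 19 16 20
f 19 20 18
f 20 16 21
f 20 21 18
f 21 16 22
f 21 22 18
f 22 16 23
f 22 23 18
f 23 16 24
f 23 24 18
f 24 16 25
f 24 25 18
f 25 16 17
f 25 17 18
f 26 37 31
f 26 31 27
f 26 27 33
f 26 33 36
f 26 36 37
f 27 31 35
f 31 37 30
f 37 36 28
f 36 33 32
f 33 27 34
f 29 35 30
f 29 30 28
f 29 28 32
f 29 32 34
f 29 34 35
f 30 35 31
f 28 30 37
f 32 28 36
f 34 32 33
f 35 34 27
f 39 41 38
f 42 39 38
f 38 41 40
f 40 42 38
f 39 45 41
f 43 39 42
f 43 45 39
f 41 45 40
f 44 42 40
f 40 45 44
f 44 43 42
f 45 43 44



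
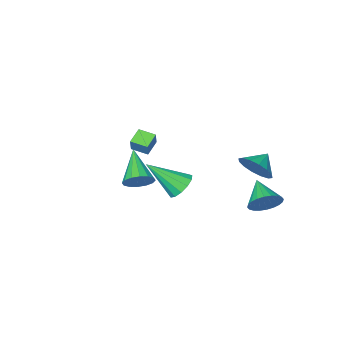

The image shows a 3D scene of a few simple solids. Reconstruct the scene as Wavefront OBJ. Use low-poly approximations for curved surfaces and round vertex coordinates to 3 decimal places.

v -2.914 3.325 -3.242
v -2.309 3.506 -2.587
v -3.266 1.955 -2.538
v -2.603 3.651 -2.452
v -2.945 3.747 -2.437
v -3.281 3.778 -2.544
v -3.562 3.741 -2.758
v -3.744 3.64 -3.046
v -3.8 3.491 -3.363
v -3.721 3.317 -3.662
v -3.518 3.144 -3.898
v -3.224 2.998 -4.033
v -2.882 2.902 -4.048
v -2.546 2.871 -3.94
v -2.265 2.909 -3.726
v -2.083 3.01 -3.438
v -2.027 3.159 -3.121
v -2.106 3.333 -2.822
v 0.82 1.67 -1.667
v 1.435 2.183 -1.886
v 2.16 0.67 -0.253
v 1.212 2.389 -1.53
v 0.865 2.366 -1.217
v 0.503 2.122 -1.048
v 0.243 1.735 -1.075
v 0.165 1.327 -1.29
v 0.296 1.028 -1.625
v 0.593 0.933 -1.973
v 0.962 1.072 -2.225
v 1.286 1.4 -2.299
v 1.462 1.815 -2.173
v 3.567 2.525 0.172
v 4.296 2.247 0.163
v 2.973 0.935 1.248
v 4.276 2.478 0.493
v 4.067 2.721 0.738
v 3.723 2.912 0.831
v 3.338 3 0.747
v 3.014 2.96 0.51
v 2.838 2.804 0.181
v 2.858 2.573 -0.149
v 3.067 2.329 -0.394
v 3.411 2.138 -0.487
v 3.796 2.051 -0.403
v 4.12 2.091 -0.165
v 0.166 -3.588 -1.476
v 0.379 -3.271 -0.672
v -0.383 -2.84 -1.625
v -0.17 -2.523 -0.821
v 0.91 -3.117 -1.859
v 1.123 -2.8 -1.055
v 0.361 -2.369 -2.008
v 0.574 -2.052 -1.204
v -2.444 3.086 -0.681
v -1.886 2.801 0.072
v -3.336 2.774 -0.139
v -1.997 3.287 0.168
v -2.229 3.718 0.036
v -2.518 3.981 -0.288
v -2.787 4.003 -0.718
v -2.964 3.78 -1.137
v -3.002 3.371 -1.435
v -2.89 2.886 -1.53
v -2.659 2.454 -1.399
v -2.37 2.191 -1.074
v -2.101 2.169 -0.645
v -1.924 2.392 -0.225
f 2 1 4
f 2 4 3
f 4 1 5
f 4 5 3
f 5 1 6
f 5 6 3
f 6 1 7
f 6 7 3
f 7 1 8
f 7 8 3
f 8 1 9
f 8 9 3
f 9 1 10
f 9 10 3
f 10 1 11
f 10 11 3
f 11 1 12
f 11 12 3
f 12 1 13
f 12 13 3
f 13 1 14
f 13 14 3
f 14 1 15
f 14 15 3
f 15 1 16
f 15 16 3
f 16 1 17
f 16 17 3
f 17 1 18
f 17 18 3
f 18 1 2
f 18 2 3
f 20 19 22
f 20 22 21
f 22 19 23
f 22 23 21
f 23 19 24
f 23 24 21
f 24 19 25
f 24 25 21
f 25 19 26
f 25 26 21
f 26 19 27
f 26 27 21
f 27 19 28
f 27 28 21
f 28 19 29
f 28 29 21
f 29 19 30
f 29 30 21
f 30 19 31
f 30 31 21
f 31 19 20
f 31 20 21
f 33 32 35
f 33 35 34
f 35 32 36
f 35 36 34
f 36 32 37
f 36 37 34
f 37 32 38
f 37 38 34
f 38 32 39
f 38 39 34
f 39 32 40
f 39 40 34
f 40 32 41
f 40 41 34
f 41 32 42
f 41 42 34
f 42 32 43
f 42 43 34
f 43 32 44
f 43 44 34
f 44 32 45
f 44 45 34
f 45 32 33
f 45 33 34
f 47 49 46
f 50 47 46
f 46 49 48
f 48 50 46
f 47 53 49
f 51 47 50
f 51 53 47
f 49 53 48
f 52 50 48
f 48 53 52
f 52 51 50
f 53 51 52
f 55 54 57
f 55 57 56
f 57 54 58
f 57 58 56
f 58 54 59
f 58 59 56
f 59 54 60
f 59 60 56
f 60 54 61
f 60 61 56
f 61 54 62
f 61 62 56
f 62 54 63
f 62 63 56
f 63 54 64
f 63 64 56
f 64 54 65
f 64 65 56
f 65 54 66
f 65 66 56
f 66 54 67
f 66 67 56
f 67 54 55
f 67 55 56



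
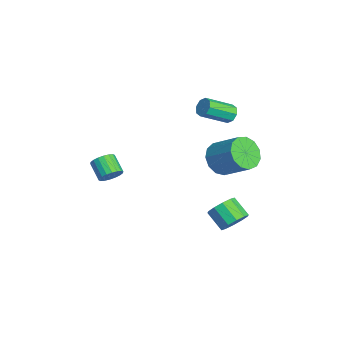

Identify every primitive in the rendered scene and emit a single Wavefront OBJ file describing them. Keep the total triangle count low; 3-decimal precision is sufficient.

v 0.956 -3.389 -2.079
v 1.247 -3.102 -1.535
v 0.315 -3.405 -0.877
v 0.024 -3.691 -1.421
v 1.088 -2.874 -1.655
v 0.156 -3.176 -0.997
v 0.904 -2.748 -1.858
v -0.028 -3.05 -1.201
v 0.729 -2.748 -2.106
v -0.203 -3.051 -1.448
v 0.6 -2.876 -2.348
v -0.332 -3.178 -1.69
v 0.541 -3.105 -2.537
v -0.391 -3.407 -1.879
v 0.564 -3.39 -2.635
v -0.368 -3.693 -1.977
v 0.665 -3.675 -2.623
v -0.267 -3.978 -1.965
v 0.824 -3.904 -2.503
v -0.108 -4.206 -1.845
v 1.008 -4.03 -2.299
v 0.076 -4.332 -1.642
v 1.183 -4.029 -2.052
v 0.251 -4.332 -1.394
v 1.312 -3.902 -1.81
v 0.38 -4.204 -1.152
v 1.371 -3.673 -1.621
v 0.439 -3.975 -0.963
v 1.348 -3.387 -1.523
v 0.416 -3.69 -0.865
v 0.77 2.331 -1.606
v 1.493 1.569 -1.581
v 2.592 2.648 -0.469
v 1.87 3.409 -0.494
v 1.627 1.91 -2.045
v 2.726 2.989 -0.932
v 1.489 2.386 -2.37
v 2.588 3.464 -1.257
v 1.123 2.843 -2.452
v 2.222 3.922 -1.339
v 0.645 3.138 -2.266
v 1.744 4.217 -1.153
v 0.207 3.176 -1.87
v 1.306 4.255 -0.758
v -0.052 2.946 -1.391
v 1.047 4.025 -0.278
v -0.05 2.521 -0.98
v 1.049 3.6 0.133
v 0.212 2.035 -0.768
v 1.311 3.114 0.345
v 0.652 1.643 -0.822
v 1.751 2.722 0.291
v 1.129 1.469 -1.125
v 2.228 2.548 -0.013
v -1.952 3.37 -0.101
v -1.601 3.167 -0.556
v -1.258 1.647 0.385
v -1.608 1.85 0.841
v -1.36 3.415 -0.243
v -1.017 1.896 0.698
v -1.466 3.637 0.154
v -1.123 2.118 1.095
v -1.856 3.702 0.402
v -1.513 2.183 1.343
v -2.302 3.573 0.355
v -1.959 2.053 1.296
v -2.543 3.324 0.042
v -2.2 1.805 0.983
v -2.437 3.102 -0.355
v -2.094 1.583 0.586
v -2.047 3.037 -0.603
v -1.704 1.518 0.338
v 4.021 2.458 -4.171
v 4.577 2.415 -3.543
v 3.695 1.859 -2.8
v 3.139 1.902 -3.429
v 4.325 2.867 -3.504
v 3.443 2.312 -2.761
v 3.957 3.163 -3.72
v 3.075 2.608 -2.977
v 3.614 3.19 -4.108
v 2.732 2.634 -3.365
v 3.426 2.936 -4.521
v 2.544 2.381 -3.778
v 3.465 2.501 -4.8
v 2.583 1.945 -4.057
v 3.717 2.048 -4.839
v 2.835 1.493 -4.096
v 4.085 1.752 -4.623
v 3.203 1.197 -3.88
v 4.428 1.726 -4.235
v 3.546 1.17 -3.492
v 4.616 1.979 -3.822
v 3.734 1.424 -3.079
f 2 1 5
f 2 5 3
f 3 5 6
f 3 6 4
f 5 1 7
f 5 7 6
f 6 7 8
f 6 8 4
f 7 1 9
f 7 9 8
f 8 9 10
f 8 10 4
f 9 1 11
f 9 11 10
f 10 11 12
f 10 12 4
f 11 1 13
f 11 13 12
f 12 13 14
f 12 14 4
f 13 1 15
f 13 15 14
f 14 15 16
f 14 16 4
f 15 1 17
f 15 17 16
f 16 17 18
f 16 18 4
f 17 1 19
f 17 19 18
f 18 19 20
f 18 20 4
f 19 1 21
f 19 21 20
f 20 21 22
f 20 22 4
f 21 1 23
f 21 23 22
f 22 23 24
f 22 24 4
f 23 1 25
f 23 25 24
f 24 25 26
f 24 26 4
f 25 1 27
f 25 27 26
f 26 27 28
f 26 28 4
f 27 1 29
f 27 29 28
f 28 29 30
f 28 30 4
f 29 1 2
f 29 2 30
f 30 2 3
f 30 3 4
f 32 31 35
f 32 35 33
f 33 35 36
f 33 36 34
f 35 31 37
f 35 37 36
f 36 37 38
f 36 38 34
f 37 31 39
f 37 39 38
f 38 39 40
f 38 40 34
f 39 31 41
f 39 41 40
f 40 41 42
f 40 42 34
f 41 31 43
f 41 43 42
f 42 43 44
f 42 44 34
f 43 31 45
f 43 45 44
f 44 45 46
f 44 46 34
f 45 31 47
f 45 47 46
f 46 47 48
f 46 48 34
f 47 31 49
f 47 49 48
f 48 49 50
f 48 50 34
f 49 31 51
f 49 51 50
f 50 51 52
f 50 52 34
f 51 31 53
f 51 53 52
f 52 53 54
f 52 54 34
f 53 31 32
f 53 32 54
f 54 32 33
f 54 33 34
f 56 55 59
f 56 59 57
f 57 59 60
f 57 60 58
f 59 55 61
f 59 61 60
f 60 61 62
f 60 62 58
f 61 55 63
f 61 63 62
f 62 63 64
f 62 64 58
f 63 55 65
f 63 65 64
f 64 65 66
f 64 66 58
f 65 55 67
f 65 67 66
f 66 67 68
f 66 68 58
f 67 55 69
f 67 69 68
f 68 69 70
f 68 70 58
f 69 55 71
f 69 71 70
f 70 71 72
f 70 72 58
f 71 55 56
f 71 56 72
f 72 56 57
f 72 57 58
f 74 73 77
f 74 77 75
f 75 77 78
f 75 78 76
f 77 73 79
f 77 79 78
f 78 79 80
f 78 80 76
f 79 73 81
f 79 81 80
f 80 81 82
f 80 82 76
f 81 73 83
f 81 83 82
f 82 83 84
f 82 84 76
f 83 73 85
f 83 85 84
f 84 85 86
f 84 86 76
f 85 73 87
f 85 87 86
f 86 87 88
f 86 88 76
f 87 73 89
f 87 89 88
f 88 89 90
f 88 90 76
f 89 73 91
f 89 91 90
f 90 91 92
f 90 92 76
f 91 73 93
f 91 93 92
f 92 93 94
f 92 94 76
f 93 73 74
f 93 74 94
f 94 74 75
f 94 75 76



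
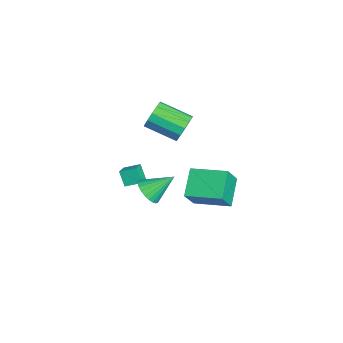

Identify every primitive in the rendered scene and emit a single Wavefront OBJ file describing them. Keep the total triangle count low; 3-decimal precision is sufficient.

v -3.11 -0.197 3.279
v -2.762 -0.628 2.648
v -3.482 -2.175 3.31
v -3.83 -1.743 3.941
v -2.445 -0.626 2.999
v -3.165 -2.173 3.661
v -2.338 -0.488 3.439
v -3.058 -2.034 4.101
v -2.477 -0.257 3.828
v -3.197 -1.803 4.49
v -2.816 -0.007 4.043
v -3.537 -1.553 4.705
v -3.249 0.183 4.015
v -3.969 -1.364 4.677
v -3.638 0.252 3.754
v -4.358 -1.294 4.416
v -3.859 0.179 3.342
v -4.579 -1.368 4.004
v -3.842 -0.014 2.91
v -4.562 -1.56 3.572
v -3.593 -0.264 2.595
v -4.313 -1.811 3.257
v -3.19 -0.494 2.498
v -3.91 -2.04 3.159
v -2.294 -3.275 1.171
v -1.571 -3.533 1.513
v -2.156 -2.458 1.497
v -1.433 -2.716 1.839
v -1.847 -3.044 0.401
v -1.124 -3.302 0.743
v -1.709 -2.227 0.727
v -0.986 -2.485 1.069
v 0.27 -2.26 1.498
v 0.88 -1.934 1.117
v 0.21 -1 2.482
v 0.642 -1.821 0.957
v 0.347 -1.775 0.88
v 0.04 -1.803 0.897
v -0.231 -1.9 1.006
v -0.426 -2.053 1.189
v -0.515 -2.237 1.42
v -0.485 -2.424 1.662
v -0.339 -2.587 1.88
v -0.101 -2.7 2.04
v 0.194 -2.746 2.117
v 0.5 -2.718 2.1
v 0.772 -2.621 1.991
v 0.967 -2.468 1.808
v 1.056 -2.284 1.577
v 1.026 -2.096 1.335
v 0.786 0.148 2.953
v 1.455 -0.359 4.135
v 1.527 1.838 3.259
v 2.196 1.33 4.441
v 2.064 -0.25 2.059
v 2.733 -0.758 3.241
v 2.805 1.439 2.365
v 3.474 0.932 3.547
f 2 1 5
f 2 5 3
f 3 5 6
f 3 6 4
f 5 1 7
f 5 7 6
f 6 7 8
f 6 8 4
f 7 1 9
f 7 9 8
f 8 9 10
f 8 10 4
f 9 1 11
f 9 11 10
f 10 11 12
f 10 12 4
f 11 1 13
f 11 13 12
f 12 13 14
f 12 14 4
f 13 1 15
f 13 15 14
f 14 15 16
f 14 16 4
f 15 1 17
f 15 17 16
f 16 17 18
f 16 18 4
f 17 1 19
f 17 19 18
f 18 19 20
f 18 20 4
f 19 1 21
f 19 21 20
f 20 21 22
f 20 22 4
f 21 1 23
f 21 23 22
f 22 23 24
f 22 24 4
f 23 1 2
f 23 2 24
f 24 2 3
f 24 3 4
f 26 28 25
f 29 26 25
f 25 28 27
f 27 29 25
f 26 32 28
f 30 26 29
f 30 32 26
f 28 32 27
f 31 29 27
f 27 32 31
f 31 30 29
f 32 30 31
f 34 33 36
f 34 36 35
f 36 33 37
f 36 37 35
f 37 33 38
f 37 38 35
f 38 33 39
f 38 39 35
f 39 33 40
f 39 40 35
f 40 33 41
f 40 41 35
f 41 33 42
f 41 42 35
f 42 33 43
f 42 43 35
f 43 33 44
f 43 44 35
f 44 33 45
f 44 45 35
f 45 33 46
f 45 46 35
f 46 33 47
f 46 47 35
f 47 33 48
f 47 48 35
f 48 33 49
f 48 49 35
f 49 33 50
f 49 50 35
f 50 33 34
f 50 34 35
f 52 54 51
f 55 52 51
f 51 54 53
f 53 55 51
f 52 58 54
f 56 52 55
f 56 58 52
f 54 58 53
f 57 55 53
f 53 58 57
f 57 56 55
f 58 56 57



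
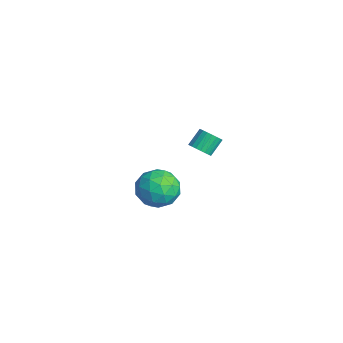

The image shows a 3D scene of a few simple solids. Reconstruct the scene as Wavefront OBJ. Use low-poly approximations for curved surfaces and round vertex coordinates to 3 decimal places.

v -2.636 2.299 -1.922
v -2.098 1.433 -2.512
v -4.262 1.307 -1.948
v -3.724 0.441 -2.538
v -3.444 0.65 -1.414
v -2.438 1.263 -1.398
v -3.922 1.477 -3.062
v -2.916 2.09 -3.046
v -2.893 0.925 -3.217
v -2.597 0.414 -2.198
v -3.763 2.326 -2.262
v -3.467 1.815 -1.243
v -2.224 1.953 -2.214
v -4.136 0.787 -2.246
v -3.971 0.909 -1.585
v -3.655 0.401 -1.931
v -2.424 1.853 -1.559
v -2.108 1.344 -1.906
v -2.899 0.884 -1.261
v -4.252 1.396 -2.554
v -3.936 0.887 -2.901
v -2.705 2.339 -2.529
v -2.389 1.831 -2.875
v -3.461 1.856 -3.199
v -2.375 1.146 -2.976
v -3.331 0.563 -2.991
v -3.447 1.172 -3.299
v -2.856 1.532 -3.29
v -2.201 0.845 -2.377
v -3.158 0.262 -2.392
v -2.992 0.385 -1.732
v -2.402 0.745 -1.722
v -2.669 0.547 -2.791
v -3.202 2.478 -2.068
v -4.159 1.895 -2.083
v -3.958 1.995 -2.738
v -3.368 2.355 -2.728
v -3.029 2.177 -1.469
v -3.985 1.594 -1.484
v -3.504 1.208 -1.17
v -2.913 1.568 -1.161
v -3.691 2.193 -1.669
v 0.923 2.057 3.315
v 1.395 1.938 3.649
v 1.068 2.584 4.339
v 0.597 2.703 4.005
v 1.475 2.125 3.512
v 1.149 2.771 4.202
v 1.46 2.3 3.341
v 1.134 2.946 4.031
v 1.352 2.434 3.165
v 1.026 3.079 3.856
v 1.17 2.502 3.016
v 0.844 3.147 3.706
v 0.945 2.493 2.918
v 0.619 3.139 3.608
v 0.717 2.409 2.888
v 0.39 3.054 3.579
v 0.524 2.264 2.933
v 0.198 2.91 3.623
v 0.4 2.083 3.043
v 0.074 2.729 3.734
v 0.367 1.898 3.201
v 0.04 2.544 3.891
v 0.429 1.74 3.378
v 0.103 2.386 4.068
v 0.578 1.637 3.544
v 0.251 2.283 4.234
v 0.786 1.607 3.671
v 0.459 2.253 4.361
v 1.017 1.655 3.736
v 0.691 2.3 4.426
v 1.233 1.772 3.728
v 0.906 2.418 4.418
f 1 38 17
f 38 12 41
f 17 41 6
f 38 41 17
f 1 17 13
f 17 6 18
f 13 18 2
f 17 18 13
f 1 13 22
f 13 2 23
f 22 23 8
f 13 23 22
f 1 22 34
f 22 8 37
f 34 37 11
f 22 37 34
f 1 34 38
f 34 11 42
f 38 42 12
f 34 42 38
f 2 18 29
f 18 6 32
f 29 32 10
f 18 32 29
f 6 41 19
f 41 12 40
f 19 40 5
f 41 40 19
f 12 42 39
f 42 11 35
f 39 35 3
f 42 35 39
f 11 37 36
f 37 8 24
f 36 24 7
f 37 24 36
f 8 23 28
f 23 2 25
f 28 25 9
f 23 25 28
f 4 30 16
f 30 10 31
f 16 31 5
f 30 31 16
f 4 16 14
f 16 5 15
f 14 15 3
f 16 15 14
f 4 14 21
f 14 3 20
f 21 20 7
f 14 20 21
f 4 21 26
f 21 7 27
f 26 27 9
f 21 27 26
f 4 26 30
f 26 9 33
f 30 33 10
f 26 33 30
f 5 31 19
f 31 10 32
f 19 32 6
f 31 32 19
f 3 15 39
f 15 5 40
f 39 40 12
f 15 40 39
f 7 20 36
f 20 3 35
f 36 35 11
f 20 35 36
f 9 27 28
f 27 7 24
f 28 24 8
f 27 24 28
f 10 33 29
f 33 9 25
f 29 25 2
f 33 25 29
f 44 43 47
f 44 47 45
f 45 47 48
f 45 48 46
f 47 43 49
f 47 49 48
f 48 49 50
f 48 50 46
f 49 43 51
f 49 51 50
f 50 51 52
f 50 52 46
f 51 43 53
f 51 53 52
f 52 53 54
f 52 54 46
f 53 43 55
f 53 55 54
f 54 55 56
f 54 56 46
f 55 43 57
f 55 57 56
f 56 57 58
f 56 58 46
f 57 43 59
f 57 59 58
f 58 59 60
f 58 60 46
f 59 43 61
f 59 61 60
f 60 61 62
f 60 62 46
f 61 43 63
f 61 63 62
f 62 63 64
f 62 64 46
f 63 43 65
f 63 65 64
f 64 65 66
f 64 66 46
f 65 43 67
f 65 67 66
f 66 67 68
f 66 68 46
f 67 43 69
f 67 69 68
f 68 69 70
f 68 70 46
f 69 43 71
f 69 71 70
f 70 71 72
f 70 72 46
f 71 43 73
f 71 73 72
f 72 73 74
f 72 74 46
f 73 43 44
f 73 44 74
f 74 44 45
f 74 45 46



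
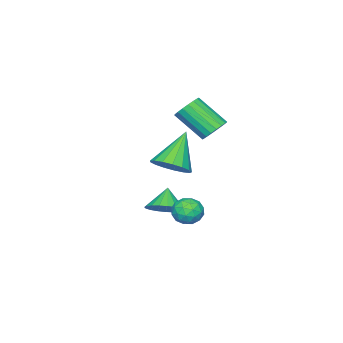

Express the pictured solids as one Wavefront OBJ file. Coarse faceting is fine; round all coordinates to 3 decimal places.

v 1.668 2.053 2.031
v 2.183 1.328 2.393
v 0.352 1.927 3.649
v 2.375 1.703 2.578
v 2.404 2.157 2.637
v 2.266 2.588 2.558
v 1.99 2.896 2.358
v 1.64 3.011 2.082
v 1.297 2.906 1.795
v 1.039 2.606 1.562
v 0.925 2.179 1.436
v 0.981 1.724 1.447
v 1.194 1.343 1.591
v 1.516 1.125 1.835
v 1.873 1.12 2.125
v 0.27 2.619 -1.709
v 0.852 2.761 -1.196
v 0.108 1.459 -1.204
v 0.69 1.601 -0.691
v 0.007 1.991 -0.63
v 0.107 2.708 -0.943
v 0.853 1.512 -1.457
v 0.953 2.229 -1.77
v 1.212 2.077 -1.041
v 0.689 2.373 -0.53
v 0.271 1.847 -1.87
v -0.252 2.143 -1.359
v 0.575 2.792 -1.497
v 0.385 1.428 -0.903
v -0.017 1.657 -0.867
v 0.325 1.741 -0.566
v 0.137 2.76 -1.348
v 0.479 2.844 -1.047
v -0.017 2.391 -0.714
v 0.481 1.376 -1.353
v 0.823 1.46 -1.052
v 0.635 2.479 -1.834
v 0.977 2.563 -1.533
v 0.977 1.829 -1.686
v 1.129 2.474 -1.104
v 1.034 1.792 -0.807
v 1.13 1.739 -1.257
v 1.188 2.161 -1.441
v 0.822 2.647 -0.804
v 0.727 1.966 -0.507
v 0.325 2.195 -0.471
v 0.384 2.616 -0.655
v 1.033 2.245 -0.712
v 0.233 2.254 -1.893
v 0.138 1.573 -1.596
v 0.576 1.604 -1.745
v 0.635 2.025 -1.929
v -0.074 2.428 -1.593
v -0.169 1.746 -1.296
v -0.228 2.059 -0.959
v -0.17 2.481 -1.143
v -0.073 1.975 -1.688
v -1.529 2.145 3.075
v -0.877 1.976 2.767
v -0.66 0.585 3.998
v -1.311 0.755 4.305
v -0.794 2.194 3
v -0.577 0.803 4.23
v -0.857 2.403 3.246
v -0.639 1.012 4.477
v -1.052 2.561 3.459
v -0.834 1.17 4.69
v -1.342 2.636 3.596
v -1.124 1.245 4.827
v -1.669 2.615 3.629
v -1.451 1.224 4.86
v -1.968 2.5 3.553
v -1.75 1.109 4.784
v -2.18 2.315 3.382
v -1.963 0.924 4.613
v -2.263 2.097 3.15
v -2.046 0.706 4.38
v -2.201 1.888 2.903
v -1.983 0.497 4.134
v -2.006 1.73 2.69
v -1.788 0.339 3.921
v -1.716 1.655 2.553
v -1.498 0.264 3.784
v -1.389 1.676 2.52
v -1.171 0.285 3.751
v -1.09 1.791 2.596
v -0.872 0.4 3.827
v -0.363 0.244 -1.99
v 0.155 0.792 -1.43
v -1.057 -0.104 -1.01
v -0.129 1.037 -1.543
v -0.452 1.144 -1.734
v -0.761 1.095 -1.969
v -1 0.9 -2.208
v -1.13 0.591 -2.409
v -1.127 0.221 -2.538
v -0.992 -0.144 -2.572
v -0.748 -0.442 -2.505
v -0.438 -0.622 -2.35
v -0.115 -0.652 -2.132
v 0.165 -0.527 -1.889
v 0.354 -0.269 -1.665
v 0.419 0.078 -1.496
v 0.348 0.453 -1.413
f 2 1 4
f 2 4 3
f 4 1 5
f 4 5 3
f 5 1 6
f 5 6 3
f 6 1 7
f 6 7 3
f 7 1 8
f 7 8 3
f 8 1 9
f 8 9 3
f 9 1 10
f 9 10 3
f 10 1 11
f 10 11 3
f 11 1 12
f 11 12 3
f 12 1 13
f 12 13 3
f 13 1 14
f 13 14 3
f 14 1 15
f 14 15 3
f 15 1 2
f 15 2 3
f 16 53 32
f 53 27 56
f 32 56 21
f 53 56 32
f 16 32 28
f 32 21 33
f 28 33 17
f 32 33 28
f 16 28 37
f 28 17 38
f 37 38 23
f 28 38 37
f 16 37 49
f 37 23 52
f 49 52 26
f 37 52 49
f 16 49 53
f 49 26 57
f 53 57 27
f 49 57 53
f 17 33 44
f 33 21 47
f 44 47 25
f 33 47 44
f 21 56 34
f 56 27 55
f 34 55 20
f 56 55 34
f 27 57 54
f 57 26 50
f 54 50 18
f 57 50 54
f 26 52 51
f 52 23 39
f 51 39 22
f 52 39 51
f 23 38 43
f 38 17 40
f 43 40 24
f 38 40 43
f 19 45 31
f 45 25 46
f 31 46 20
f 45 46 31
f 19 31 29
f 31 20 30
f 29 30 18
f 31 30 29
f 19 29 36
f 29 18 35
f 36 35 22
f 29 35 36
f 19 36 41
f 36 22 42
f 41 42 24
f 36 42 41
f 19 41 45
f 41 24 48
f 45 48 25
f 41 48 45
f 20 46 34
f 46 25 47
f 34 47 21
f 46 47 34
f 18 30 54
f 30 20 55
f 54 55 27
f 30 55 54
f 22 35 51
f 35 18 50
f 51 50 26
f 35 50 51
f 24 42 43
f 42 22 39
f 43 39 23
f 42 39 43
f 25 48 44
f 48 24 40
f 44 40 17
f 48 40 44
f 59 58 62
f 59 62 60
f 60 62 63
f 60 63 61
f 62 58 64
f 62 64 63
f 63 64 65
f 63 65 61
f 64 58 66
f 64 66 65
f 65 66 67
f 65 67 61
f 66 58 68
f 66 68 67
f 67 68 69
f 67 69 61
f 68 58 70
f 68 70 69
f 69 70 71
f 69 71 61
f 70 58 72
f 70 72 71
f 71 72 73
f 71 73 61
f 72 58 74
f 72 74 73
f 73 74 75
f 73 75 61
f 74 58 76
f 74 76 75
f 75 76 77
f 75 77 61
f 76 58 78
f 76 78 77
f 77 78 79
f 77 79 61
f 78 58 80
f 78 80 79
f 79 80 81
f 79 81 61
f 80 58 82
f 80 82 81
f 81 82 83
f 81 83 61
f 82 58 84
f 82 84 83
f 83 84 85
f 83 85 61
f 84 58 86
f 84 86 85
f 85 86 87
f 85 87 61
f 86 58 59
f 86 59 87
f 87 59 60
f 87 60 61
f 89 88 91
f 89 91 90
f 91 88 92
f 91 92 90
f 92 88 93
f 92 93 90
f 93 88 94
f 93 94 90
f 94 88 95
f 94 95 90
f 95 88 96
f 95 96 90
f 96 88 97
f 96 97 90
f 97 88 98
f 97 98 90
f 98 88 99
f 98 99 90
f 99 88 100
f 99 100 90
f 100 88 101
f 100 101 90
f 101 88 102
f 101 102 90
f 102 88 103
f 102 103 90
f 103 88 104
f 103 104 90
f 104 88 89
f 104 89 90

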